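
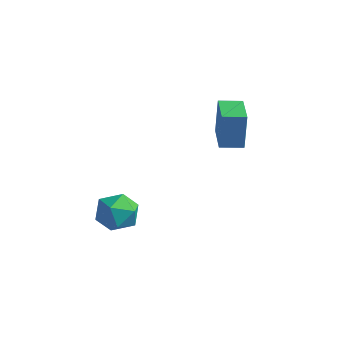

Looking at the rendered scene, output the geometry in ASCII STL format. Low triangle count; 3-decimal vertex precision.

solid 
facet normal 0.533 0.587 0.610
outer loop
vertex 0.866 -2.059 -0.504
vertex 0.439 -2.689 0.476
vertex 1.483 -3.051 -0.088
endloop
endfacet
facet normal 0.854 0.521 -0.025
outer loop
vertex 0.866 -2.059 -0.504
vertex 1.483 -3.051 -0.088
vertex 1.341 -2.876 -1.308
endloop
endfacet
facet normal 0.400 0.750 -0.526
outer loop
vertex 0.866 -2.059 -0.504
vertex 1.341 -2.876 -1.308
vertex 0.209 -2.405 -1.498
endloop
endfacet
facet normal -0.200 0.959 -0.202
outer loop
vertex 0.866 -2.059 -0.504
vertex 0.209 -2.405 -1.498
vertex -0.348 -2.289 -0.395
endloop
endfacet
facet normal -0.118 0.858 0.500
outer loop
vertex 0.866 -2.059 -0.504
vertex -0.348 -2.289 -0.395
vertex 0.439 -2.689 0.476
endloop
endfacet
facet normal 0.975 -0.173 -0.138
outer loop
vertex 1.341 -2.876 -1.308
vertex 1.483 -3.051 -0.088
vertex 1.208 -4.011 -0.825
endloop
endfacet
facet normal 0.457 -0.065 0.887
outer loop
vertex 1.483 -3.051 -0.088
vertex 0.439 -2.689 0.476
vertex 0.651 -3.895 0.278
endloop
endfacet
facet normal -0.597 0.372 0.711
outer loop
vertex 0.439 -2.689 0.476
vertex -0.348 -2.289 -0.395
vertex -0.481 -3.424 0.088
endloop
endfacet
facet normal -0.730 0.535 -0.425
outer loop
vertex -0.348 -2.289 -0.395
vertex 0.209 -2.405 -1.498
vertex -0.623 -3.249 -1.132
endloop
endfacet
facet normal 0.242 0.198 -0.950
outer loop
vertex 0.209 -2.405 -1.498
vertex 1.341 -2.876 -1.308
vertex 0.421 -3.611 -1.696
endloop
endfacet
facet normal 0.200 -0.959 0.202
outer loop
vertex -0.006 -4.241 -0.716
vertex 1.208 -4.011 -0.825
vertex 0.651 -3.895 0.278
endloop
endfacet
facet normal -0.400 -0.750 0.526
outer loop
vertex -0.006 -4.241 -0.716
vertex 0.651 -3.895 0.278
vertex -0.481 -3.424 0.088
endloop
endfacet
facet normal -0.854 -0.521 0.025
outer loop
vertex -0.006 -4.241 -0.716
vertex -0.481 -3.424 0.088
vertex -0.623 -3.249 -1.132
endloop
endfacet
facet normal -0.533 -0.587 -0.610
outer loop
vertex -0.006 -4.241 -0.716
vertex -0.623 -3.249 -1.132
vertex 0.421 -3.611 -1.696
endloop
endfacet
facet normal 0.118 -0.858 -0.500
outer loop
vertex -0.006 -4.241 -0.716
vertex 0.421 -3.611 -1.696
vertex 1.208 -4.011 -0.825
endloop
endfacet
facet normal 0.730 -0.535 0.425
outer loop
vertex 0.651 -3.895 0.278
vertex 1.208 -4.011 -0.825
vertex 1.483 -3.051 -0.088
endloop
endfacet
facet normal -0.242 -0.198 0.950
outer loop
vertex -0.481 -3.424 0.088
vertex 0.651 -3.895 0.278
vertex 0.439 -2.689 0.476
endloop
endfacet
facet normal -0.975 0.173 0.138
outer loop
vertex -0.623 -3.249 -1.132
vertex -0.481 -3.424 0.088
vertex -0.348 -2.289 -0.395
endloop
endfacet
facet normal -0.457 0.065 -0.887
outer loop
vertex 0.421 -3.611 -1.696
vertex -0.623 -3.249 -1.132
vertex 0.209 -2.405 -1.498
endloop
endfacet
facet normal 0.597 -0.372 -0.711
outer loop
vertex 1.208 -4.011 -0.825
vertex 0.421 -3.611 -1.696
vertex 1.341 -2.876 -1.308
endloop
endfacet
facet normal -0.732 -0.678 0.061
outer loop
vertex 3.054 1.674 4.884
vertex 1.713 3.108 4.731
vertex 3.072 1.464 2.765
endloop
endfacet
facet normal 0.681 -0.728 0.078
outer loop
vertex 3.987 2.312 2.689
vertex 3.054 1.674 4.884
vertex 3.072 1.464 2.765
endloop
endfacet
facet normal -0.733 -0.678 0.061
outer loop
vertex 3.072 1.464 2.765
vertex 1.713 3.108 4.731
vertex 1.731 2.899 2.612
endloop
endfacet
facet normal 0.008 -0.098 -0.995
outer loop
vertex 1.731 2.899 2.612
vertex 3.987 2.312 2.689
vertex 3.072 1.464 2.765
endloop
endfacet
facet normal -0.008 0.098 0.995
outer loop
vertex 3.054 1.674 4.884
vertex 2.628 3.956 4.655
vertex 1.713 3.108 4.731
endloop
endfacet
facet normal 0.681 -0.728 0.078
outer loop
vertex 3.969 2.521 4.808
vertex 3.054 1.674 4.884
vertex 3.987 2.312 2.689
endloop
endfacet
facet normal -0.008 0.098 0.995
outer loop
vertex 3.969 2.521 4.808
vertex 2.628 3.956 4.655
vertex 3.054 1.674 4.884
endloop
endfacet
facet normal -0.681 0.728 -0.078
outer loop
vertex 1.713 3.108 4.731
vertex 2.628 3.956 4.655
vertex 1.731 2.899 2.612
endloop
endfacet
facet normal 0.008 -0.098 -0.995
outer loop
vertex 2.646 3.746 2.536
vertex 3.987 2.312 2.689
vertex 1.731 2.899 2.612
endloop
endfacet
facet normal -0.681 0.728 -0.078
outer loop
vertex 1.731 2.899 2.612
vertex 2.628 3.956 4.655
vertex 2.646 3.746 2.536
endloop
endfacet
facet normal 0.732 0.678 -0.061
outer loop
vertex 2.646 3.746 2.536
vertex 3.969 2.521 4.808
vertex 3.987 2.312 2.689
endloop
endfacet
facet normal 0.733 0.678 -0.061
outer loop
vertex 2.628 3.956 4.655
vertex 3.969 2.521 4.808
vertex 2.646 3.746 2.536
endloop
endfacet

endsolid


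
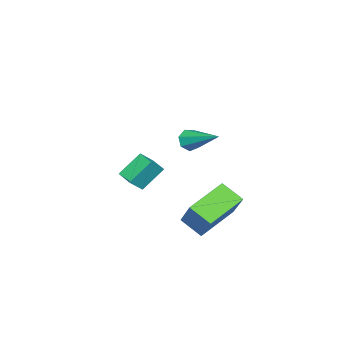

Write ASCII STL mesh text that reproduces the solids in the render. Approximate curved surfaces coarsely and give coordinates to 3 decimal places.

solid 
facet normal -0.435 -0.506 -0.745
outer loop
vertex -0.137 -0.796 -3.814
vertex -1.919 -0.351 -3.075
vertex -0.163 0.194 -4.472
endloop
endfacet
facet normal 0.900 -0.224 -0.373
outer loop
vertex 0.659 1.151 -3.065
vertex -0.137 -0.796 -3.814
vertex -0.163 0.194 -4.472
endloop
endfacet
facet normal -0.435 -0.507 -0.744
outer loop
vertex -0.163 0.194 -4.472
vertex -1.919 -0.351 -3.075
vertex -1.945 0.639 -3.734
endloop
endfacet
facet normal -0.021 0.832 -0.554
outer loop
vertex -1.945 0.639 -3.734
vertex 0.659 1.151 -3.065
vertex -0.163 0.194 -4.472
endloop
endfacet
facet normal 0.022 -0.833 0.554
outer loop
vertex -0.137 -0.796 -3.814
vertex -1.097 0.606 -1.668
vertex -1.919 -0.351 -3.075
endloop
endfacet
facet normal 0.900 -0.225 -0.373
outer loop
vertex 0.685 0.161 -2.406
vertex -0.137 -0.796 -3.814
vertex 0.659 1.151 -3.065
endloop
endfacet
facet normal 0.021 -0.833 0.553
outer loop
vertex 0.685 0.161 -2.406
vertex -1.097 0.606 -1.668
vertex -0.137 -0.796 -3.814
endloop
endfacet
facet normal -0.900 0.225 0.373
outer loop
vertex -1.919 -0.351 -3.075
vertex -1.097 0.606 -1.668
vertex -1.945 0.639 -3.734
endloop
endfacet
facet normal -0.022 0.833 -0.553
outer loop
vertex -1.123 1.596 -2.326
vertex 0.659 1.151 -3.065
vertex -1.945 0.639 -3.734
endloop
endfacet
facet normal -0.900 0.224 0.373
outer loop
vertex -1.945 0.639 -3.734
vertex -1.097 0.606 -1.668
vertex -1.123 1.596 -2.326
endloop
endfacet
facet normal 0.435 0.507 0.744
outer loop
vertex -1.123 1.596 -2.326
vertex 0.685 0.161 -2.406
vertex 0.659 1.151 -3.065
endloop
endfacet
facet normal 0.435 0.506 0.745
outer loop
vertex -1.097 0.606 -1.668
vertex 0.685 0.161 -2.406
vertex -1.123 1.596 -2.326
endloop
endfacet
facet normal -0.682 0.256 -0.686
outer loop
vertex -2.6 -3.8 -2.198
vertex -2.176 -2.957 -2.305
vertex -1.77 -4.347 -3.227
endloop
endfacet
facet normal -0.447 -0.888 0.111
outer loop
vertex -1.144 -4.583 -2.595
vertex -2.6 -3.8 -2.198
vertex -1.77 -4.347 -3.227
endloop
endfacet
facet normal -0.681 0.256 -0.686
outer loop
vertex -1.77 -4.347 -3.227
vertex -2.176 -2.957 -2.305
vertex -1.346 -3.504 -3.333
endloop
endfacet
facet normal 0.581 -0.383 -0.718
outer loop
vertex -1.346 -3.504 -3.333
vertex -1.144 -4.583 -2.595
vertex -1.77 -4.347 -3.227
endloop
endfacet
facet normal -0.581 0.383 0.718
outer loop
vertex -2.6 -3.8 -2.198
vertex -1.55 -3.193 -1.673
vertex -2.176 -2.957 -2.305
endloop
endfacet
facet normal -0.447 -0.888 0.111
outer loop
vertex -1.974 -4.036 -1.567
vertex -2.6 -3.8 -2.198
vertex -1.144 -4.583 -2.595
endloop
endfacet
facet normal -0.580 0.382 0.719
outer loop
vertex -1.974 -4.036 -1.567
vertex -1.55 -3.193 -1.673
vertex -2.6 -3.8 -2.198
endloop
endfacet
facet normal 0.447 0.888 -0.111
outer loop
vertex -2.176 -2.957 -2.305
vertex -1.55 -3.193 -1.673
vertex -1.346 -3.504 -3.333
endloop
endfacet
facet normal 0.580 -0.383 -0.719
outer loop
vertex -0.72 -3.74 -2.702
vertex -1.144 -4.583 -2.595
vertex -1.346 -3.504 -3.333
endloop
endfacet
facet normal 0.447 0.888 -0.111
outer loop
vertex -1.346 -3.504 -3.333
vertex -1.55 -3.193 -1.673
vertex -0.72 -3.74 -2.702
endloop
endfacet
facet normal 0.681 -0.256 0.686
outer loop
vertex -0.72 -3.74 -2.702
vertex -1.974 -4.036 -1.567
vertex -1.144 -4.583 -2.595
endloop
endfacet
facet normal 0.681 -0.256 0.686
outer loop
vertex -1.55 -3.193 -1.673
vertex -1.974 -4.036 -1.567
vertex -0.72 -3.74 -2.702
endloop
endfacet
facet normal -0.261 -0.861 -0.437
outer loop
vertex 1.167 0.474 1.115
vertex 0.918 0.309 1.589
vertex 0.698 0.594 1.159
endloop
endfacet
facet normal 0.095 0.648 -0.756
outer loop
vertex 1.167 0.474 1.115
vertex 0.698 0.594 1.159
vertex 1.422 1.971 2.431
endloop
endfacet
facet normal -0.263 -0.861 -0.436
outer loop
vertex 0.698 0.594 1.159
vertex 0.918 0.309 1.589
vertex 0.395 0.5 1.527
endloop
endfacet
facet normal -0.646 0.673 -0.360
outer loop
vertex 0.698 0.594 1.159
vertex 0.395 0.5 1.527
vertex 1.422 1.971 2.431
endloop
endfacet
facet normal -0.262 -0.860 -0.437
outer loop
vertex 0.395 0.5 1.527
vertex 0.918 0.309 1.589
vertex 0.485 0.262 1.941
endloop
endfacet
facet normal -0.850 0.355 0.389
outer loop
vertex 0.395 0.5 1.527
vertex 0.485 0.262 1.941
vertex 1.422 1.971 2.431
endloop
endfacet
facet normal -0.262 -0.861 -0.437
outer loop
vertex 0.485 0.262 1.941
vertex 0.918 0.309 1.589
vertex 0.901 0.06 2.09
endloop
endfacet
facet normal -0.365 -0.066 0.929
outer loop
vertex 0.485 0.262 1.941
vertex 0.901 0.06 2.09
vertex 1.422 1.971 2.431
endloop
endfacet
facet normal -0.261 -0.861 -0.437
outer loop
vertex 0.901 0.06 2.09
vertex 0.918 0.309 1.589
vertex 1.329 0.046 1.862
endloop
endfacet
facet normal 0.445 -0.274 0.853
outer loop
vertex 0.901 0.06 2.09
vertex 1.329 0.046 1.862
vertex 1.422 1.971 2.431
endloop
endfacet
facet normal -0.261 -0.861 -0.437
outer loop
vertex 1.329 0.046 1.862
vertex 0.918 0.309 1.589
vertex 1.448 0.23 1.428
endloop
endfacet
facet normal 0.969 -0.111 0.219
outer loop
vertex 1.329 0.046 1.862
vertex 1.448 0.23 1.428
vertex 1.422 1.971 2.431
endloop
endfacet
facet normal -0.261 -0.861 -0.437
outer loop
vertex 1.448 0.23 1.428
vertex 0.918 0.309 1.589
vertex 1.167 0.474 1.115
endloop
endfacet
facet normal 0.814 0.299 -0.498
outer loop
vertex 1.448 0.23 1.428
vertex 1.167 0.474 1.115
vertex 1.422 1.971 2.431
endloop
endfacet

endsolid


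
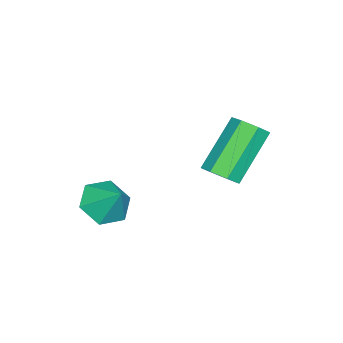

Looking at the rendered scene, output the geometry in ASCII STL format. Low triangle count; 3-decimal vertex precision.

solid 
facet normal 0.660 -0.227 -0.716
outer loop
vertex -0.6 0.596 0.431
vertex -1.057 0.765 -0.044
vertex -0.594 1.16 0.258
endloop
endfacet
facet normal 0.751 0.186 0.633
outer loop
vertex -0.6 0.596 0.431
vertex -0.594 1.16 0.258
vertex -2.026 1.086 1.978
endloop
endfacet
facet normal 0.752 0.184 0.634
outer loop
vertex -2.026 1.086 1.978
vertex -0.594 1.16 0.258
vertex -2.019 1.65 1.806
endloop
endfacet
facet normal -0.659 0.227 0.717
outer loop
vertex -2.026 1.086 1.978
vertex -2.019 1.65 1.806
vertex -2.483 1.255 1.504
endloop
endfacet
facet normal 0.660 -0.227 -0.716
outer loop
vertex -0.594 1.16 0.258
vertex -1.057 0.765 -0.044
vertex -0.936 1.427 -0.142
endloop
endfacet
facet normal 0.478 0.862 0.167
outer loop
vertex -0.594 1.16 0.258
vertex -0.936 1.427 -0.142
vertex -2.019 1.65 1.806
endloop
endfacet
facet normal 0.478 0.862 0.167
outer loop
vertex -2.019 1.65 1.806
vertex -0.936 1.427 -0.142
vertex -2.361 1.917 1.406
endloop
endfacet
facet normal -0.660 0.228 0.716
outer loop
vertex -2.019 1.65 1.806
vertex -2.361 1.917 1.406
vertex -2.483 1.255 1.504
endloop
endfacet
facet normal 0.660 -0.227 -0.717
outer loop
vertex -0.936 1.427 -0.142
vertex -1.057 0.765 -0.044
vertex -1.37 1.195 -0.468
endloop
endfacet
facet normal -0.156 0.891 -0.426
outer loop
vertex -0.936 1.427 -0.142
vertex -1.37 1.195 -0.468
vertex -2.361 1.917 1.406
endloop
endfacet
facet normal -0.156 0.891 -0.426
outer loop
vertex -2.361 1.917 1.406
vertex -1.37 1.195 -0.468
vertex -2.795 1.685 1.08
endloop
endfacet
facet normal -0.660 0.228 0.716
outer loop
vertex -2.361 1.917 1.406
vertex -2.795 1.685 1.08
vertex -2.483 1.255 1.504
endloop
endfacet
facet normal 0.659 -0.227 -0.717
outer loop
vertex -1.37 1.195 -0.468
vertex -1.057 0.765 -0.044
vertex -1.568 0.639 -0.474
endloop
endfacet
facet normal -0.673 0.247 -0.697
outer loop
vertex -1.37 1.195 -0.468
vertex -1.568 0.639 -0.474
vertex -2.795 1.685 1.08
endloop
endfacet
facet normal -0.672 0.248 -0.698
outer loop
vertex -2.795 1.685 1.08
vertex -1.568 0.639 -0.474
vertex -2.993 1.129 1.073
endloop
endfacet
facet normal -0.661 0.226 0.716
outer loop
vertex -2.795 1.685 1.08
vertex -2.993 1.129 1.073
vertex -2.483 1.255 1.504
endloop
endfacet
facet normal 0.659 -0.227 -0.717
outer loop
vertex -1.568 0.639 -0.474
vertex -1.057 0.765 -0.044
vertex -1.382 0.178 -0.157
endloop
endfacet
facet normal -0.682 -0.581 -0.444
outer loop
vertex -1.568 0.639 -0.474
vertex -1.382 0.178 -0.157
vertex -2.993 1.129 1.073
endloop
endfacet
facet normal -0.682 -0.581 -0.444
outer loop
vertex -2.993 1.129 1.073
vertex -1.382 0.178 -0.157
vertex -2.807 0.668 1.391
endloop
endfacet
facet normal -0.661 0.227 0.715
outer loop
vertex -2.993 1.129 1.073
vertex -2.807 0.668 1.391
vertex -2.483 1.255 1.504
endloop
endfacet
facet normal 0.660 -0.227 -0.716
outer loop
vertex -1.382 0.178 -0.157
vertex -1.057 0.765 -0.044
vertex -0.951 0.159 0.246
endloop
endfacet
facet normal -0.178 -0.973 0.144
outer loop
vertex -1.382 0.178 -0.157
vertex -0.951 0.159 0.246
vertex -2.807 0.668 1.391
endloop
endfacet
facet normal -0.178 -0.973 0.145
outer loop
vertex -2.807 0.668 1.391
vertex -0.951 0.159 0.246
vertex -2.376 0.649 1.793
endloop
endfacet
facet normal -0.659 0.226 0.717
outer loop
vertex -2.807 0.668 1.391
vertex -2.376 0.649 1.793
vertex -2.483 1.255 1.504
endloop
endfacet
facet normal 0.660 -0.227 -0.716
outer loop
vertex -0.951 0.159 0.246
vertex -1.057 0.765 -0.044
vertex -0.6 0.596 0.431
endloop
endfacet
facet normal 0.459 -0.633 0.623
outer loop
vertex -0.951 0.159 0.246
vertex -0.6 0.596 0.431
vertex -2.376 0.649 1.793
endloop
endfacet
facet normal 0.460 -0.632 0.624
outer loop
vertex -2.376 0.649 1.793
vertex -0.6 0.596 0.431
vertex -2.026 1.086 1.978
endloop
endfacet
facet normal -0.660 0.225 0.717
outer loop
vertex -2.376 0.649 1.793
vertex -2.026 1.086 1.978
vertex -2.483 1.255 1.504
endloop
endfacet
facet normal -0.335 -0.593 -0.732
outer loop
vertex 0.917 -2.478 -1.834
vertex 0.142 -2.608 -1.374
vertex 0.211 -1.919 -1.964
endloop
endfacet
facet normal 0.631 0.757 -0.170
outer loop
vertex 0.917 -2.478 -1.834
vertex 0.211 -1.919 -1.964
vertex 0.558 -1.872 -0.466
endloop
endfacet
facet normal -0.335 -0.593 -0.732
outer loop
vertex 0.211 -1.919 -1.964
vertex 0.142 -2.608 -1.374
vertex -0.564 -2.049 -1.504
endloop
endfacet
facet normal -0.162 0.987 0.006
outer loop
vertex 0.211 -1.919 -1.964
vertex -0.564 -2.049 -1.504
vertex 0.558 -1.872 -0.466
endloop
endfacet
facet normal -0.336 -0.594 -0.731
outer loop
vertex -0.564 -2.049 -1.504
vertex 0.142 -2.608 -1.374
vertex -0.632 -2.738 -0.913
endloop
endfacet
facet normal -0.613 0.548 0.569
outer loop
vertex -0.564 -2.049 -1.504
vertex -0.632 -2.738 -0.913
vertex 0.558 -1.872 -0.466
endloop
endfacet
facet normal -0.336 -0.594 -0.731
outer loop
vertex -0.632 -2.738 -0.913
vertex 0.142 -2.608 -1.374
vertex 0.074 -3.297 -0.783
endloop
endfacet
facet normal -0.271 -0.120 0.955
outer loop
vertex -0.632 -2.738 -0.913
vertex 0.074 -3.297 -0.783
vertex 0.558 -1.872 -0.466
endloop
endfacet
facet normal -0.335 -0.594 -0.731
outer loop
vertex 0.074 -3.297 -0.783
vertex 0.142 -2.608 -1.374
vertex 0.848 -3.167 -1.243
endloop
endfacet
facet normal 0.521 -0.350 0.778
outer loop
vertex 0.074 -3.297 -0.783
vertex 0.848 -3.167 -1.243
vertex 0.558 -1.872 -0.466
endloop
endfacet
facet normal -0.335 -0.594 -0.732
outer loop
vertex 0.848 -3.167 -1.243
vertex 0.142 -2.608 -1.374
vertex 0.917 -2.478 -1.834
endloop
endfacet
facet normal 0.972 0.088 0.216
outer loop
vertex 0.848 -3.167 -1.243
vertex 0.917 -2.478 -1.834
vertex 0.558 -1.872 -0.466
endloop
endfacet

endsolid


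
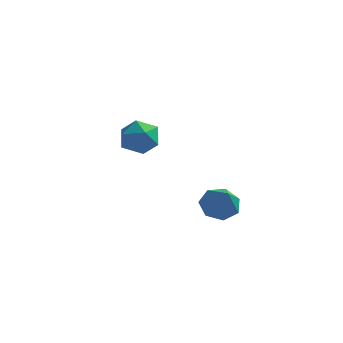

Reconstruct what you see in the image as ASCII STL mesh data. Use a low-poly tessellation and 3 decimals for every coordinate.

solid 
facet normal -0.736 0.677 0.008
outer loop
vertex -3.997 4.54 -0.456
vertex -4.48 4.004 0.553
vertex -3.643 4.912 0.674
endloop
endfacet
facet normal -0.139 0.953 -0.270
outer loop
vertex -3.997 4.54 -0.456
vertex -3.643 4.912 0.674
vertex -2.801 4.779 -0.227
endloop
endfacet
facet normal 0.048 0.554 -0.831
outer loop
vertex -3.997 4.54 -0.456
vertex -2.801 4.779 -0.227
vertex -3.117 3.789 -0.905
endloop
endfacet
facet normal -0.433 0.031 -0.901
outer loop
vertex -3.997 4.54 -0.456
vertex -3.117 3.789 -0.905
vertex -4.155 3.31 -0.423
endloop
endfacet
facet normal -0.918 0.108 -0.382
outer loop
vertex -3.997 4.54 -0.456
vertex -4.155 3.31 -0.423
vertex -4.48 4.004 0.553
endloop
endfacet
facet normal 0.378 0.899 0.220
outer loop
vertex -2.801 4.779 -0.227
vertex -3.643 4.912 0.674
vertex -2.545 4.39 0.923
endloop
endfacet
facet normal -0.589 0.453 0.669
outer loop
vertex -3.643 4.912 0.674
vertex -4.48 4.004 0.553
vertex -3.583 3.911 1.405
endloop
endfacet
facet normal -0.883 -0.468 0.038
outer loop
vertex -4.48 4.004 0.553
vertex -4.155 3.31 -0.423
vertex -3.899 2.921 0.727
endloop
endfacet
facet normal -0.099 -0.591 -0.801
outer loop
vertex -4.155 3.31 -0.423
vertex -3.117 3.789 -0.905
vertex -3.057 2.788 -0.174
endloop
endfacet
facet normal 0.680 0.254 -0.688
outer loop
vertex -3.117 3.789 -0.905
vertex -2.801 4.779 -0.227
vertex -2.22 3.696 -0.053
endloop
endfacet
facet normal 0.433 -0.031 0.901
outer loop
vertex -2.703 3.16 0.956
vertex -2.545 4.39 0.923
vertex -3.583 3.911 1.405
endloop
endfacet
facet normal -0.048 -0.554 0.831
outer loop
vertex -2.703 3.16 0.956
vertex -3.583 3.911 1.405
vertex -3.899 2.921 0.727
endloop
endfacet
facet normal 0.139 -0.953 0.270
outer loop
vertex -2.703 3.16 0.956
vertex -3.899 2.921 0.727
vertex -3.057 2.788 -0.174
endloop
endfacet
facet normal 0.736 -0.677 -0.008
outer loop
vertex -2.703 3.16 0.956
vertex -3.057 2.788 -0.174
vertex -2.22 3.696 -0.053
endloop
endfacet
facet normal 0.918 -0.108 0.382
outer loop
vertex -2.703 3.16 0.956
vertex -2.22 3.696 -0.053
vertex -2.545 4.39 0.923
endloop
endfacet
facet normal 0.099 0.591 0.801
outer loop
vertex -3.583 3.911 1.405
vertex -2.545 4.39 0.923
vertex -3.643 4.912 0.674
endloop
endfacet
facet normal -0.680 -0.254 0.688
outer loop
vertex -3.899 2.921 0.727
vertex -3.583 3.911 1.405
vertex -4.48 4.004 0.553
endloop
endfacet
facet normal -0.378 -0.899 -0.220
outer loop
vertex -3.057 2.788 -0.174
vertex -3.899 2.921 0.727
vertex -4.155 3.31 -0.423
endloop
endfacet
facet normal 0.589 -0.453 -0.669
outer loop
vertex -2.22 3.696 -0.053
vertex -3.057 2.788 -0.174
vertex -3.117 3.789 -0.905
endloop
endfacet
facet normal 0.883 0.468 -0.038
outer loop
vertex -2.545 4.39 0.923
vertex -2.22 3.696 -0.053
vertex -2.801 4.779 -0.227
endloop
endfacet
facet normal -0.441 0.573 -0.691
outer loop
vertex 3.993 -0.484 -1.914
vertex 3.059 -0.621 -1.432
vertex 3.784 0.135 -1.267
endloop
endfacet
facet normal 0.973 0.187 0.136
outer loop
vertex 3.993 -0.484 -1.914
vertex 3.784 0.135 -1.267
vertex 3.981 -1.819 0.012
endloop
endfacet
facet normal -0.441 0.574 -0.690
outer loop
vertex 3.784 0.135 -1.267
vertex 3.059 -0.621 -1.432
vertex 3.03 0.185 -0.744
endloop
endfacet
facet normal 0.514 0.505 0.693
outer loop
vertex 3.784 0.135 -1.267
vertex 3.03 0.185 -0.744
vertex 3.981 -1.819 0.012
endloop
endfacet
facet normal -0.441 0.574 -0.691
outer loop
vertex 3.03 0.185 -0.744
vertex 3.059 -0.621 -1.432
vertex 2.297 -0.371 -0.738
endloop
endfacet
facet normal -0.193 0.265 0.945
outer loop
vertex 3.03 0.185 -0.744
vertex 2.297 -0.371 -0.738
vertex 3.981 -1.819 0.012
endloop
endfacet
facet normal -0.441 0.573 -0.691
outer loop
vertex 2.297 -0.371 -0.738
vertex 3.059 -0.621 -1.432
vertex 2.139 -1.116 -1.255
endloop
endfacet
facet normal -0.618 -0.356 0.701
outer loop
vertex 2.297 -0.371 -0.738
vertex 2.139 -1.116 -1.255
vertex 3.981 -1.819 0.012
endloop
endfacet
facet normal -0.441 0.574 -0.690
outer loop
vertex 2.139 -1.116 -1.255
vertex 3.059 -0.621 -1.432
vertex 2.673 -1.487 -1.905
endloop
endfacet
facet normal -0.439 -0.887 0.146
outer loop
vertex 2.139 -1.116 -1.255
vertex 2.673 -1.487 -1.905
vertex 3.981 -1.819 0.012
endloop
endfacet
facet normal -0.440 0.574 -0.691
outer loop
vertex 2.673 -1.487 -1.905
vertex 3.059 -0.621 -1.432
vertex 3.499 -1.206 -2.198
endloop
endfacet
facet normal 0.209 -0.930 -0.303
outer loop
vertex 2.673 -1.487 -1.905
vertex 3.499 -1.206 -2.198
vertex 3.981 -1.819 0.012
endloop
endfacet
facet normal -0.441 0.573 -0.691
outer loop
vertex 3.499 -1.206 -2.198
vertex 3.059 -0.621 -1.432
vertex 3.993 -0.484 -1.914
endloop
endfacet
facet normal 0.837 -0.452 -0.308
outer loop
vertex 3.499 -1.206 -2.198
vertex 3.993 -0.484 -1.914
vertex 3.981 -1.819 0.012
endloop
endfacet

endsolid


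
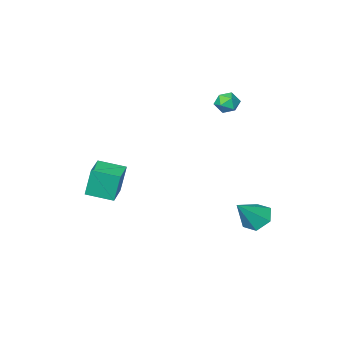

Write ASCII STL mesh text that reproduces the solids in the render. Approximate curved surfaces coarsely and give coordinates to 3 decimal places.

solid 
facet normal 0.396 0.877 0.271
outer loop
vertex -3.731 -0.376 3.454
vertex -3.733 -0.617 4.237
vertex -3.08 -0.766 3.764
endloop
endfacet
facet normal 0.602 0.698 -0.387
outer loop
vertex -3.731 -0.376 3.454
vertex -3.08 -0.766 3.764
vertex -3.349 -0.951 3.012
endloop
endfacet
facet normal 0.018 0.617 -0.787
outer loop
vertex -3.731 -0.376 3.454
vertex -3.349 -0.951 3.012
vertex -4.168 -0.917 3.02
endloop
endfacet
facet normal -0.551 0.746 -0.375
outer loop
vertex -3.731 -0.376 3.454
vertex -4.168 -0.917 3.02
vertex -4.405 -0.711 3.778
endloop
endfacet
facet normal -0.317 0.907 0.278
outer loop
vertex -3.731 -0.376 3.454
vertex -4.405 -0.711 3.778
vertex -3.733 -0.617 4.237
endloop
endfacet
facet normal 0.934 0.067 -0.351
outer loop
vertex -3.349 -0.951 3.012
vertex -3.08 -0.766 3.764
vertex -3.115 -1.549 3.522
endloop
endfacet
facet normal 0.600 0.357 0.716
outer loop
vertex -3.08 -0.766 3.764
vertex -3.733 -0.617 4.237
vertex -3.352 -1.343 4.28
endloop
endfacet
facet normal -0.554 0.404 0.728
outer loop
vertex -3.733 -0.617 4.237
vertex -4.405 -0.711 3.778
vertex -4.171 -1.309 4.288
endloop
endfacet
facet normal -0.933 0.144 -0.331
outer loop
vertex -4.405 -0.711 3.778
vertex -4.168 -0.917 3.02
vertex -4.44 -1.494 3.536
endloop
endfacet
facet normal -0.012 -0.066 -0.998
outer loop
vertex -4.168 -0.917 3.02
vertex -3.349 -0.951 3.012
vertex -3.787 -1.643 3.063
endloop
endfacet
facet normal 0.551 -0.746 0.375
outer loop
vertex -3.789 -1.884 3.846
vertex -3.115 -1.549 3.522
vertex -3.352 -1.343 4.28
endloop
endfacet
facet normal -0.018 -0.617 0.787
outer loop
vertex -3.789 -1.884 3.846
vertex -3.352 -1.343 4.28
vertex -4.171 -1.309 4.288
endloop
endfacet
facet normal -0.602 -0.698 0.387
outer loop
vertex -3.789 -1.884 3.846
vertex -4.171 -1.309 4.288
vertex -4.44 -1.494 3.536
endloop
endfacet
facet normal -0.396 -0.877 -0.271
outer loop
vertex -3.789 -1.884 3.846
vertex -4.44 -1.494 3.536
vertex -3.787 -1.643 3.063
endloop
endfacet
facet normal 0.317 -0.907 -0.278
outer loop
vertex -3.789 -1.884 3.846
vertex -3.787 -1.643 3.063
vertex -3.115 -1.549 3.522
endloop
endfacet
facet normal 0.933 -0.144 0.331
outer loop
vertex -3.352 -1.343 4.28
vertex -3.115 -1.549 3.522
vertex -3.08 -0.766 3.764
endloop
endfacet
facet normal 0.012 0.066 0.998
outer loop
vertex -4.171 -1.309 4.288
vertex -3.352 -1.343 4.28
vertex -3.733 -0.617 4.237
endloop
endfacet
facet normal -0.934 -0.067 0.351
outer loop
vertex -4.44 -1.494 3.536
vertex -4.171 -1.309 4.288
vertex -4.405 -0.711 3.778
endloop
endfacet
facet normal -0.600 -0.357 -0.716
outer loop
vertex -3.787 -1.643 3.063
vertex -4.44 -1.494 3.536
vertex -4.168 -0.917 3.02
endloop
endfacet
facet normal 0.554 -0.404 -0.728
outer loop
vertex -3.115 -1.549 3.522
vertex -3.787 -1.643 3.063
vertex -3.349 -0.951 3.012
endloop
endfacet
facet normal -0.721 0.667 -0.187
outer loop
vertex 1.741 -3.064 -0.968
vertex 2.815 -1.881 -0.893
vertex 2.077 -3.246 -2.911
endloop
endfacet
facet normal -0.671 -0.740 -0.047
outer loop
vertex 3.325 -4.399 -2.587
vertex 1.741 -3.064 -0.968
vertex 2.077 -3.246 -2.911
endloop
endfacet
facet normal -0.722 0.667 -0.187
outer loop
vertex 2.077 -3.246 -2.911
vertex 2.815 -1.881 -0.893
vertex 3.151 -2.062 -2.835
endloop
endfacet
facet normal 0.170 -0.091 -0.981
outer loop
vertex 3.151 -2.062 -2.835
vertex 3.325 -4.399 -2.587
vertex 2.077 -3.246 -2.911
endloop
endfacet
facet normal -0.170 0.092 0.981
outer loop
vertex 1.741 -3.064 -0.968
vertex 4.063 -3.034 -0.569
vertex 2.815 -1.881 -0.893
endloop
endfacet
facet normal -0.672 -0.739 -0.047
outer loop
vertex 2.989 -4.218 -0.645
vertex 1.741 -3.064 -0.968
vertex 3.325 -4.399 -2.587
endloop
endfacet
facet normal -0.170 0.091 0.981
outer loop
vertex 2.989 -4.218 -0.645
vertex 4.063 -3.034 -0.569
vertex 1.741 -3.064 -0.968
endloop
endfacet
facet normal 0.671 0.740 0.047
outer loop
vertex 2.815 -1.881 -0.893
vertex 4.063 -3.034 -0.569
vertex 3.151 -2.062 -2.835
endloop
endfacet
facet normal 0.169 -0.092 -0.981
outer loop
vertex 4.399 -3.216 -2.512
vertex 3.325 -4.399 -2.587
vertex 3.151 -2.062 -2.835
endloop
endfacet
facet normal 0.672 0.739 0.047
outer loop
vertex 3.151 -2.062 -2.835
vertex 4.063 -3.034 -0.569
vertex 4.399 -3.216 -2.512
endloop
endfacet
facet normal 0.721 -0.667 0.187
outer loop
vertex 4.399 -3.216 -2.512
vertex 2.989 -4.218 -0.645
vertex 3.325 -4.399 -2.587
endloop
endfacet
facet normal 0.722 -0.667 0.187
outer loop
vertex 4.063 -3.034 -0.569
vertex 2.989 -4.218 -0.645
vertex 4.399 -3.216 -2.512
endloop
endfacet
facet normal -0.687 -0.054 -0.725
outer loop
vertex -3.492 2.494 -5.031
vertex -4.012 1.751 -4.482
vertex -4.244 2.776 -4.339
endloop
endfacet
facet normal 0.416 0.906 0.083
outer loop
vertex -3.492 2.494 -5.031
vertex -4.244 2.776 -4.339
vertex -2.548 1.869 -2.938
endloop
endfacet
facet normal -0.687 -0.054 -0.725
outer loop
vertex -4.244 2.776 -4.339
vertex -4.012 1.751 -4.482
vertex -4.764 2.033 -3.79
endloop
endfacet
facet normal -0.221 0.675 0.704
outer loop
vertex -4.244 2.776 -4.339
vertex -4.764 2.033 -3.79
vertex -2.548 1.869 -2.938
endloop
endfacet
facet normal -0.687 -0.055 -0.724
outer loop
vertex -4.764 2.033 -3.79
vertex -4.012 1.751 -4.482
vertex -4.532 1.009 -3.932
endloop
endfacet
facet normal -0.364 -0.208 0.908
outer loop
vertex -4.764 2.033 -3.79
vertex -4.532 1.009 -3.932
vertex -2.548 1.869 -2.938
endloop
endfacet
facet normal -0.687 -0.056 -0.725
outer loop
vertex -4.532 1.009 -3.932
vertex -4.012 1.751 -4.482
vertex -3.779 0.727 -4.624
endloop
endfacet
facet normal 0.128 -0.862 0.490
outer loop
vertex -4.532 1.009 -3.932
vertex -3.779 0.727 -4.624
vertex -2.548 1.869 -2.938
endloop
endfacet
facet normal -0.687 -0.056 -0.725
outer loop
vertex -3.779 0.727 -4.624
vertex -4.012 1.751 -4.482
vertex -3.26 1.469 -5.173
endloop
endfacet
facet normal 0.764 -0.631 -0.131
outer loop
vertex -3.779 0.727 -4.624
vertex -3.26 1.469 -5.173
vertex -2.548 1.869 -2.938
endloop
endfacet
facet normal -0.687 -0.055 -0.725
outer loop
vertex -3.26 1.469 -5.173
vertex -4.012 1.751 -4.482
vertex -3.492 2.494 -5.031
endloop
endfacet
facet normal 0.908 0.252 -0.334
outer loop
vertex -3.26 1.469 -5.173
vertex -3.492 2.494 -5.031
vertex -2.548 1.869 -2.938
endloop
endfacet

endsolid


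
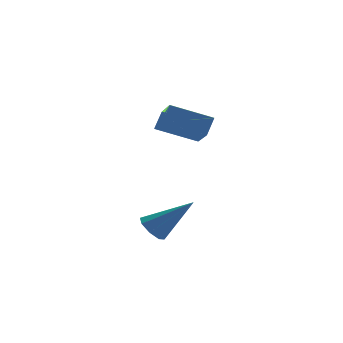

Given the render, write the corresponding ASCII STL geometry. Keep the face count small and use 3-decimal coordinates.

solid 
facet normal -0.729 0.151 -0.668
outer loop
vertex -0.597 -1.41 -1.121
vertex -1.009 -1.22 -0.628
vertex -0.575 -0.906 -1.031
endloop
endfacet
facet normal 0.868 0.050 -0.494
outer loop
vertex -0.597 -1.41 -1.121
vertex -0.575 -0.906 -1.031
vertex 0.449 -1.52 0.708
endloop
endfacet
facet normal -0.729 0.151 -0.668
outer loop
vertex -0.575 -0.906 -1.031
vertex -1.009 -1.22 -0.628
vertex -0.807 -0.585 -0.705
endloop
endfacet
facet normal 0.706 0.686 -0.173
outer loop
vertex -0.575 -0.906 -1.031
vertex -0.807 -0.585 -0.705
vertex 0.449 -1.52 0.708
endloop
endfacet
facet normal -0.728 0.151 -0.668
outer loop
vertex -0.807 -0.585 -0.705
vertex -1.009 -1.22 -0.628
vertex -1.158 -0.636 -0.334
endloop
endfacet
facet normal 0.256 0.895 0.365
outer loop
vertex -0.807 -0.585 -0.705
vertex -1.158 -0.636 -0.334
vertex 0.449 -1.52 0.708
endloop
endfacet
facet normal -0.729 0.150 -0.668
outer loop
vertex -1.158 -0.636 -0.334
vertex -1.009 -1.22 -0.628
vertex -1.421 -1.029 -0.135
endloop
endfacet
facet normal -0.217 0.553 0.804
outer loop
vertex -1.158 -0.636 -0.334
vertex -1.421 -1.029 -0.135
vertex 0.449 -1.52 0.708
endloop
endfacet
facet normal -0.729 0.151 -0.668
outer loop
vertex -1.421 -1.029 -0.135
vertex -1.009 -1.22 -0.628
vertex -1.443 -1.533 -0.225
endloop
endfacet
facet normal -0.437 -0.140 0.888
outer loop
vertex -1.421 -1.029 -0.135
vertex -1.443 -1.533 -0.225
vertex 0.449 -1.52 0.708
endloop
endfacet
facet normal -0.729 0.150 -0.668
outer loop
vertex -1.443 -1.533 -0.225
vertex -1.009 -1.22 -0.628
vertex -1.21 -1.854 -0.551
endloop
endfacet
facet normal -0.275 -0.776 0.568
outer loop
vertex -1.443 -1.533 -0.225
vertex -1.21 -1.854 -0.551
vertex 0.449 -1.52 0.708
endloop
endfacet
facet normal -0.729 0.150 -0.667
outer loop
vertex -1.21 -1.854 -0.551
vertex -1.009 -1.22 -0.628
vertex -0.86 -1.803 -0.922
endloop
endfacet
facet normal 0.175 -0.984 0.030
outer loop
vertex -1.21 -1.854 -0.551
vertex -0.86 -1.803 -0.922
vertex 0.449 -1.52 0.708
endloop
endfacet
facet normal -0.729 0.150 -0.667
outer loop
vertex -0.86 -1.803 -0.922
vertex -1.009 -1.22 -0.628
vertex -0.597 -1.41 -1.121
endloop
endfacet
facet normal 0.649 -0.641 -0.410
outer loop
vertex -0.86 -1.803 -0.922
vertex -0.597 -1.41 -1.121
vertex 0.449 -1.52 0.708
endloop
endfacet
facet normal -0.916 0.155 0.369
outer loop
vertex 0.006 2.651 3.357
vertex 0.379 3.098 4.095
vertex -0.076 3.967 2.601
endloop
endfacet
facet normal -0.397 -0.476 -0.785
outer loop
vertex 1.601 3.682 1.925
vertex 0.006 2.651 3.357
vertex -0.076 3.967 2.601
endloop
endfacet
facet normal -0.916 0.155 0.369
outer loop
vertex -0.076 3.967 2.601
vertex 0.379 3.098 4.095
vertex 0.297 4.414 3.339
endloop
endfacet
facet normal -0.053 0.866 -0.497
outer loop
vertex 0.297 4.414 3.339
vertex 1.601 3.682 1.925
vertex -0.076 3.967 2.601
endloop
endfacet
facet normal 0.053 -0.866 0.497
outer loop
vertex 0.006 2.651 3.357
vertex 2.056 2.813 3.419
vertex 0.379 3.098 4.095
endloop
endfacet
facet normal -0.397 -0.476 -0.785
outer loop
vertex 1.683 2.366 2.681
vertex 0.006 2.651 3.357
vertex 1.601 3.682 1.925
endloop
endfacet
facet normal 0.053 -0.866 0.497
outer loop
vertex 1.683 2.366 2.681
vertex 2.056 2.813 3.419
vertex 0.006 2.651 3.357
endloop
endfacet
facet normal 0.397 0.476 0.785
outer loop
vertex 0.379 3.098 4.095
vertex 2.056 2.813 3.419
vertex 0.297 4.414 3.339
endloop
endfacet
facet normal -0.053 0.866 -0.497
outer loop
vertex 1.974 4.129 2.663
vertex 1.601 3.682 1.925
vertex 0.297 4.414 3.339
endloop
endfacet
facet normal 0.397 0.476 0.785
outer loop
vertex 0.297 4.414 3.339
vertex 2.056 2.813 3.419
vertex 1.974 4.129 2.663
endloop
endfacet
facet normal 0.916 -0.155 -0.369
outer loop
vertex 1.974 4.129 2.663
vertex 1.683 2.366 2.681
vertex 1.601 3.682 1.925
endloop
endfacet
facet normal 0.916 -0.155 -0.369
outer loop
vertex 2.056 2.813 3.419
vertex 1.683 2.366 2.681
vertex 1.974 4.129 2.663
endloop
endfacet

endsolid


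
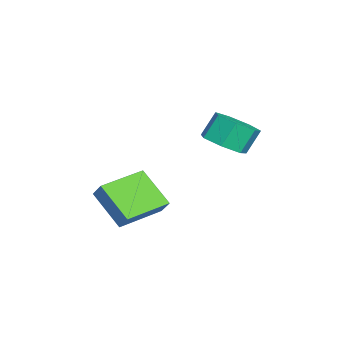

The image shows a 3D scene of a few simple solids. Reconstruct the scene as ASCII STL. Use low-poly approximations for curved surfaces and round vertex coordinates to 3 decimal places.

solid 
facet normal 0.340 -0.437 -0.832
outer loop
vertex -1.728 1.409 0.301
vertex -2.471 0.741 0.348
vertex -2.458 1.629 -0.113
endloop
endfacet
facet normal 0.420 0.863 -0.281
outer loop
vertex -1.728 1.409 0.301
vertex -2.458 1.629 -0.113
vertex -2.146 1.946 1.325
endloop
endfacet
facet normal 0.419 0.863 -0.281
outer loop
vertex -2.146 1.946 1.325
vertex -2.458 1.629 -0.113
vertex -2.877 2.166 0.912
endloop
endfacet
facet normal -0.339 0.437 0.833
outer loop
vertex -2.146 1.946 1.325
vertex -2.877 2.166 0.912
vertex -2.889 1.279 1.372
endloop
endfacet
facet normal 0.340 -0.437 -0.833
outer loop
vertex -2.458 1.629 -0.113
vertex -2.471 0.741 0.348
vertex -3.198 1.18 -0.179
endloop
endfacet
facet normal -0.398 0.736 -0.548
outer loop
vertex -2.458 1.629 -0.113
vertex -3.198 1.18 -0.179
vertex -2.877 2.166 0.912
endloop
endfacet
facet normal -0.397 0.736 -0.549
outer loop
vertex -2.877 2.166 0.912
vertex -3.198 1.18 -0.179
vertex -3.616 1.718 0.845
endloop
endfacet
facet normal -0.340 0.437 0.833
outer loop
vertex -2.877 2.166 0.912
vertex -3.616 1.718 0.845
vertex -2.889 1.279 1.372
endloop
endfacet
facet normal 0.340 -0.437 -0.833
outer loop
vertex -3.198 1.18 -0.179
vertex -2.471 0.741 0.348
vertex -3.391 0.401 0.151
endloop
endfacet
facet normal -0.914 0.056 -0.402
outer loop
vertex -3.198 1.18 -0.179
vertex -3.391 0.401 0.151
vertex -3.616 1.718 0.845
endloop
endfacet
facet normal -0.914 0.056 -0.402
outer loop
vertex -3.616 1.718 0.845
vertex -3.391 0.401 0.151
vertex -3.809 0.939 1.175
endloop
endfacet
facet normal -0.340 0.437 0.833
outer loop
vertex -3.616 1.718 0.845
vertex -3.809 0.939 1.175
vertex -2.889 1.279 1.372
endloop
endfacet
facet normal 0.340 -0.436 -0.833
outer loop
vertex -3.391 0.401 0.151
vertex -2.471 0.741 0.348
vertex -2.89 -0.122 0.629
endloop
endfacet
facet normal -0.743 -0.668 0.048
outer loop
vertex -3.391 0.401 0.151
vertex -2.89 -0.122 0.629
vertex -3.809 0.939 1.175
endloop
endfacet
facet normal -0.743 -0.668 0.048
outer loop
vertex -3.809 0.939 1.175
vertex -2.89 -0.122 0.629
vertex -3.308 0.416 1.654
endloop
endfacet
facet normal -0.340 0.437 0.833
outer loop
vertex -3.809 0.939 1.175
vertex -3.308 0.416 1.654
vertex -2.889 1.279 1.372
endloop
endfacet
facet normal 0.340 -0.436 -0.833
outer loop
vertex -2.89 -0.122 0.629
vertex -2.471 0.741 0.348
vertex -2.074 0.005 0.896
endloop
endfacet
facet normal -0.013 -0.887 0.461
outer loop
vertex -2.89 -0.122 0.629
vertex -2.074 0.005 0.896
vertex -3.308 0.416 1.654
endloop
endfacet
facet normal -0.013 -0.888 0.460
outer loop
vertex -3.308 0.416 1.654
vertex -2.074 0.005 0.896
vertex -2.492 0.542 1.92
endloop
endfacet
facet normal -0.339 0.437 0.833
outer loop
vertex -3.308 0.416 1.654
vertex -2.492 0.542 1.92
vertex -2.889 1.279 1.372
endloop
endfacet
facet normal 0.340 -0.437 -0.833
outer loop
vertex -2.074 0.005 0.896
vertex -2.471 0.741 0.348
vertex -1.557 0.686 0.75
endloop
endfacet
facet normal 0.727 -0.439 0.527
outer loop
vertex -2.074 0.005 0.896
vertex -1.557 0.686 0.75
vertex -2.492 0.542 1.92
endloop
endfacet
facet normal 0.728 -0.439 0.527
outer loop
vertex -2.492 0.542 1.92
vertex -1.557 0.686 0.75
vertex -1.975 1.224 1.774
endloop
endfacet
facet normal -0.340 0.436 0.833
outer loop
vertex -2.492 0.542 1.92
vertex -1.975 1.224 1.774
vertex -2.889 1.279 1.372
endloop
endfacet
facet normal 0.340 -0.437 -0.833
outer loop
vertex -1.557 0.686 0.75
vertex -2.471 0.741 0.348
vertex -1.728 1.409 0.301
endloop
endfacet
facet normal 0.920 0.340 0.197
outer loop
vertex -1.557 0.686 0.75
vertex -1.728 1.409 0.301
vertex -1.975 1.224 1.774
endloop
endfacet
facet normal 0.919 0.340 0.197
outer loop
vertex -1.975 1.224 1.774
vertex -1.728 1.409 0.301
vertex -2.146 1.946 1.325
endloop
endfacet
facet normal -0.340 0.437 0.833
outer loop
vertex -1.975 1.224 1.774
vertex -2.146 1.946 1.325
vertex -2.889 1.279 1.372
endloop
endfacet
facet normal -0.690 0.723 0.040
outer loop
vertex -3.341 -2.398 -1.683
vertex -2.257 -1.296 -2.872
vertex -3.739 -2.74 -2.364
endloop
endfacet
facet normal -0.556 -0.565 0.609
outer loop
vertex -2.283 -4.264 -2.448
vertex -3.341 -2.398 -1.683
vertex -3.739 -2.74 -2.364
endloop
endfacet
facet normal -0.690 0.723 0.040
outer loop
vertex -3.739 -2.74 -2.364
vertex -2.257 -1.296 -2.872
vertex -2.655 -1.638 -3.553
endloop
endfacet
facet normal -0.463 -0.399 -0.792
outer loop
vertex -2.655 -1.638 -3.553
vertex -2.283 -4.264 -2.448
vertex -3.739 -2.74 -2.364
endloop
endfacet
facet normal 0.463 0.399 0.792
outer loop
vertex -3.341 -2.398 -1.683
vertex -0.801 -2.82 -2.956
vertex -2.257 -1.296 -2.872
endloop
endfacet
facet normal -0.556 -0.565 0.609
outer loop
vertex -1.885 -3.922 -1.767
vertex -3.341 -2.398 -1.683
vertex -2.283 -4.264 -2.448
endloop
endfacet
facet normal 0.463 0.399 0.792
outer loop
vertex -1.885 -3.922 -1.767
vertex -0.801 -2.82 -2.956
vertex -3.341 -2.398 -1.683
endloop
endfacet
facet normal 0.556 0.565 -0.609
outer loop
vertex -2.257 -1.296 -2.872
vertex -0.801 -2.82 -2.956
vertex -2.655 -1.638 -3.553
endloop
endfacet
facet normal -0.463 -0.399 -0.792
outer loop
vertex -1.199 -3.162 -3.637
vertex -2.283 -4.264 -2.448
vertex -2.655 -1.638 -3.553
endloop
endfacet
facet normal 0.556 0.565 -0.609
outer loop
vertex -2.655 -1.638 -3.553
vertex -0.801 -2.82 -2.956
vertex -1.199 -3.162 -3.637
endloop
endfacet
facet normal 0.690 -0.723 -0.040
outer loop
vertex -1.199 -3.162 -3.637
vertex -1.885 -3.922 -1.767
vertex -2.283 -4.264 -2.448
endloop
endfacet
facet normal 0.690 -0.723 -0.040
outer loop
vertex -0.801 -2.82 -2.956
vertex -1.885 -3.922 -1.767
vertex -1.199 -3.162 -3.637
endloop
endfacet

endsolid


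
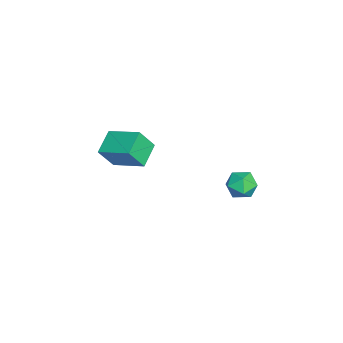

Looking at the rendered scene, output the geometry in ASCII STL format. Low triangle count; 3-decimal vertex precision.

solid 
facet normal -0.870 0.264 0.416
outer loop
vertex -4.585 -2.44 -3.349
vertex -3.868 -1.019 -2.752
vertex -4.914 -1.82 -4.431
endloop
endfacet
facet normal -0.422 -0.836 -0.351
outer loop
vertex -3.792 -2.161 -4.968
vertex -4.585 -2.44 -3.349
vertex -4.914 -1.82 -4.431
endloop
endfacet
facet normal -0.870 0.265 0.416
outer loop
vertex -4.914 -1.82 -4.431
vertex -3.868 -1.019 -2.752
vertex -4.197 -0.399 -3.835
endloop
endfacet
facet normal -0.255 0.481 -0.839
outer loop
vertex -4.197 -0.399 -3.835
vertex -3.792 -2.161 -4.968
vertex -4.914 -1.82 -4.431
endloop
endfacet
facet normal 0.255 -0.481 0.839
outer loop
vertex -4.585 -2.44 -3.349
vertex -2.746 -1.36 -3.289
vertex -3.868 -1.019 -2.752
endloop
endfacet
facet normal -0.422 -0.836 -0.351
outer loop
vertex -3.463 -2.781 -3.885
vertex -4.585 -2.44 -3.349
vertex -3.792 -2.161 -4.968
endloop
endfacet
facet normal 0.255 -0.481 0.839
outer loop
vertex -3.463 -2.781 -3.885
vertex -2.746 -1.36 -3.289
vertex -4.585 -2.44 -3.349
endloop
endfacet
facet normal 0.422 0.836 0.351
outer loop
vertex -3.868 -1.019 -2.752
vertex -2.746 -1.36 -3.289
vertex -4.197 -0.399 -3.835
endloop
endfacet
facet normal -0.255 0.481 -0.839
outer loop
vertex -3.075 -0.74 -4.371
vertex -3.792 -2.161 -4.968
vertex -4.197 -0.399 -3.835
endloop
endfacet
facet normal 0.422 0.836 0.351
outer loop
vertex -4.197 -0.399 -3.835
vertex -2.746 -1.36 -3.289
vertex -3.075 -0.74 -4.371
endloop
endfacet
facet normal 0.870 -0.264 -0.416
outer loop
vertex -3.075 -0.74 -4.371
vertex -3.463 -2.781 -3.885
vertex -3.792 -2.161 -4.968
endloop
endfacet
facet normal 0.870 -0.264 -0.416
outer loop
vertex -2.746 -1.36 -3.289
vertex -3.463 -2.781 -3.885
vertex -3.075 -0.74 -4.371
endloop
endfacet
facet normal -0.693 -0.697 0.184
outer loop
vertex -0.14 3.481 -2.23
vertex 0.354 2.946 -2.395
vertex 0.292 3.193 -1.693
endloop
endfacet
facet normal -0.803 -0.115 0.584
outer loop
vertex -0.14 3.481 -2.23
vertex 0.292 3.193 -1.693
vertex 0.168 3.929 -1.718
endloop
endfacet
facet normal -0.885 0.441 0.147
outer loop
vertex -0.14 3.481 -2.23
vertex 0.168 3.929 -1.718
vertex 0.153 4.137 -2.434
endloop
endfacet
facet normal -0.826 0.206 -0.525
outer loop
vertex -0.14 3.481 -2.23
vertex 0.153 4.137 -2.434
vertex 0.268 3.53 -2.853
endloop
endfacet
facet normal -0.707 -0.498 -0.502
outer loop
vertex -0.14 3.481 -2.23
vertex 0.268 3.53 -2.853
vertex 0.354 2.946 -2.395
endloop
endfacet
facet normal -0.217 -0.003 0.976
outer loop
vertex 0.168 3.929 -1.718
vertex 0.292 3.193 -1.693
vertex 0.852 3.67 -1.567
endloop
endfacet
facet normal -0.039 -0.944 0.329
outer loop
vertex 0.292 3.193 -1.693
vertex 0.354 2.946 -2.395
vertex 0.967 3.063 -1.986
endloop
endfacet
facet normal -0.063 -0.622 -0.781
outer loop
vertex 0.354 2.946 -2.395
vertex 0.268 3.53 -2.853
vertex 0.952 3.271 -2.702
endloop
endfacet
facet normal -0.256 0.516 -0.818
outer loop
vertex 0.268 3.53 -2.853
vertex 0.153 4.137 -2.434
vertex 0.828 4.007 -2.727
endloop
endfacet
facet normal -0.350 0.898 0.268
outer loop
vertex 0.153 4.137 -2.434
vertex 0.168 3.929 -1.718
vertex 0.766 4.254 -2.025
endloop
endfacet
facet normal 0.826 -0.206 0.525
outer loop
vertex 1.26 3.719 -2.19
vertex 0.852 3.67 -1.567
vertex 0.967 3.063 -1.986
endloop
endfacet
facet normal 0.885 -0.441 -0.147
outer loop
vertex 1.26 3.719 -2.19
vertex 0.967 3.063 -1.986
vertex 0.952 3.271 -2.702
endloop
endfacet
facet normal 0.803 0.115 -0.584
outer loop
vertex 1.26 3.719 -2.19
vertex 0.952 3.271 -2.702
vertex 0.828 4.007 -2.727
endloop
endfacet
facet normal 0.693 0.697 -0.184
outer loop
vertex 1.26 3.719 -2.19
vertex 0.828 4.007 -2.727
vertex 0.766 4.254 -2.025
endloop
endfacet
facet normal 0.707 0.498 0.502
outer loop
vertex 1.26 3.719 -2.19
vertex 0.766 4.254 -2.025
vertex 0.852 3.67 -1.567
endloop
endfacet
facet normal 0.256 -0.516 0.818
outer loop
vertex 0.967 3.063 -1.986
vertex 0.852 3.67 -1.567
vertex 0.292 3.193 -1.693
endloop
endfacet
facet normal 0.350 -0.898 -0.268
outer loop
vertex 0.952 3.271 -2.702
vertex 0.967 3.063 -1.986
vertex 0.354 2.946 -2.395
endloop
endfacet
facet normal 0.217 0.003 -0.976
outer loop
vertex 0.828 4.007 -2.727
vertex 0.952 3.271 -2.702
vertex 0.268 3.53 -2.853
endloop
endfacet
facet normal 0.039 0.944 -0.329
outer loop
vertex 0.766 4.254 -2.025
vertex 0.828 4.007 -2.727
vertex 0.153 4.137 -2.434
endloop
endfacet
facet normal 0.063 0.622 0.781
outer loop
vertex 0.852 3.67 -1.567
vertex 0.766 4.254 -2.025
vertex 0.168 3.929 -1.718
endloop
endfacet

endsolid


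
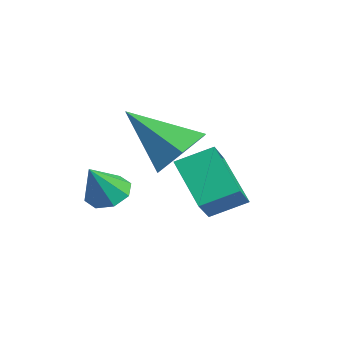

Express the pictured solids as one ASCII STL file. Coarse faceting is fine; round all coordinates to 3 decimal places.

solid 
facet normal -0.757 -0.164 0.632
outer loop
vertex -0.21 2.457 0.517
vertex -1.013 2.999 -0.305
vertex -0.416 1.336 -0.02
endloop
endfacet
facet normal 0.632 -0.426 0.647
outer loop
vertex 0.993 1.641 -1.195
vertex -0.21 2.457 0.517
vertex -0.416 1.336 -0.02
endloop
endfacet
facet normal -0.757 -0.164 0.632
outer loop
vertex -0.416 1.336 -0.02
vertex -1.013 2.999 -0.305
vertex -1.219 1.878 -0.842
endloop
endfacet
facet normal -0.163 -0.889 -0.427
outer loop
vertex -1.219 1.878 -0.842
vertex 0.993 1.641 -1.195
vertex -0.416 1.336 -0.02
endloop
endfacet
facet normal 0.163 0.889 0.427
outer loop
vertex -0.21 2.457 0.517
vertex 0.396 3.304 -1.48
vertex -1.013 2.999 -0.305
endloop
endfacet
facet normal 0.632 -0.426 0.647
outer loop
vertex 1.199 2.762 -0.658
vertex -0.21 2.457 0.517
vertex 0.993 1.641 -1.195
endloop
endfacet
facet normal 0.163 0.889 0.427
outer loop
vertex 1.199 2.762 -0.658
vertex 0.396 3.304 -1.48
vertex -0.21 2.457 0.517
endloop
endfacet
facet normal -0.632 0.426 -0.647
outer loop
vertex -1.013 2.999 -0.305
vertex 0.396 3.304 -1.48
vertex -1.219 1.878 -0.842
endloop
endfacet
facet normal -0.163 -0.889 -0.427
outer loop
vertex 0.19 2.183 -2.017
vertex 0.993 1.641 -1.195
vertex -1.219 1.878 -0.842
endloop
endfacet
facet normal -0.632 0.426 -0.647
outer loop
vertex -1.219 1.878 -0.842
vertex 0.396 3.304 -1.48
vertex 0.19 2.183 -2.017
endloop
endfacet
facet normal 0.757 0.164 -0.632
outer loop
vertex 0.19 2.183 -2.017
vertex 1.199 2.762 -0.658
vertex 0.993 1.641 -1.195
endloop
endfacet
facet normal 0.757 0.164 -0.632
outer loop
vertex 0.396 3.304 -1.48
vertex 1.199 2.762 -0.658
vertex 0.19 2.183 -2.017
endloop
endfacet
facet normal -0.344 0.458 -0.820
outer loop
vertex -0.066 -0.041 -1.04
vertex -0.62 -0.5 -1.064
vertex -0.503 0.14 -0.756
endloop
endfacet
facet normal 0.603 0.550 0.578
outer loop
vertex -0.066 -0.041 -1.04
vertex -0.503 0.14 -0.756
vertex -0.14 -1.14 0.084
endloop
endfacet
facet normal -0.343 0.458 -0.820
outer loop
vertex -0.503 0.14 -0.756
vertex -0.62 -0.5 -1.064
vertex -1.008 -0.054 -0.653
endloop
endfacet
facet normal -0.036 0.541 0.840
outer loop
vertex -0.503 0.14 -0.756
vertex -1.008 -0.054 -0.653
vertex -0.14 -1.14 0.084
endloop
endfacet
facet normal -0.342 0.458 -0.820
outer loop
vertex -1.008 -0.054 -0.653
vertex -0.62 -0.5 -1.064
vertex -1.286 -0.509 -0.791
endloop
endfacet
facet normal -0.569 0.100 0.817
outer loop
vertex -1.008 -0.054 -0.653
vertex -1.286 -0.509 -0.791
vertex -0.14 -1.14 0.084
endloop
endfacet
facet normal -0.342 0.458 -0.820
outer loop
vertex -1.286 -0.509 -0.791
vertex -0.62 -0.5 -1.064
vertex -1.174 -0.959 -1.089
endloop
endfacet
facet normal -0.681 -0.515 0.521
outer loop
vertex -1.286 -0.509 -0.791
vertex -1.174 -0.959 -1.089
vertex -0.14 -1.14 0.084
endloop
endfacet
facet normal -0.342 0.458 -0.820
outer loop
vertex -1.174 -0.959 -1.089
vertex -0.62 -0.5 -1.064
vertex -0.738 -1.14 -1.372
endloop
endfacet
facet normal -0.309 -0.943 0.127
outer loop
vertex -1.174 -0.959 -1.089
vertex -0.738 -1.14 -1.372
vertex -0.14 -1.14 0.084
endloop
endfacet
facet normal -0.343 0.458 -0.820
outer loop
vertex -0.738 -1.14 -1.372
vertex -0.62 -0.5 -1.064
vertex -0.232 -0.946 -1.475
endloop
endfacet
facet normal 0.330 -0.934 -0.136
outer loop
vertex -0.738 -1.14 -1.372
vertex -0.232 -0.946 -1.475
vertex -0.14 -1.14 0.084
endloop
endfacet
facet normal -0.344 0.456 -0.820
outer loop
vertex -0.232 -0.946 -1.475
vertex -0.62 -0.5 -1.064
vertex 0.046 -0.49 -1.338
endloop
endfacet
facet normal 0.863 -0.492 -0.112
outer loop
vertex -0.232 -0.946 -1.475
vertex 0.046 -0.49 -1.338
vertex -0.14 -1.14 0.084
endloop
endfacet
facet normal -0.344 0.458 -0.820
outer loop
vertex 0.046 -0.49 -1.338
vertex -0.62 -0.5 -1.064
vertex -0.066 -0.041 -1.04
endloop
endfacet
facet normal 0.976 0.122 0.183
outer loop
vertex 0.046 -0.49 -1.338
vertex -0.066 -0.041 -1.04
vertex -0.14 -1.14 0.084
endloop
endfacet
facet normal 0.453 0.616 -0.644
outer loop
vertex 2.187 1.476 1.985
vertex 1.811 0.921 1.19
vertex 1.265 1.72 1.57
endloop
endfacet
facet normal -0.267 0.445 0.855
outer loop
vertex 2.187 1.476 1.985
vertex 1.265 1.72 1.57
vertex 0.869 -0.361 2.53
endloop
endfacet
facet normal 0.453 0.616 -0.644
outer loop
vertex 1.265 1.72 1.57
vertex 1.811 0.921 1.19
vertex 0.889 1.165 0.775
endloop
endfacet
facet normal -0.928 0.287 0.239
outer loop
vertex 1.265 1.72 1.57
vertex 0.889 1.165 0.775
vertex 0.869 -0.361 2.53
endloop
endfacet
facet normal 0.453 0.616 -0.644
outer loop
vertex 0.889 1.165 0.775
vertex 1.811 0.921 1.19
vertex 1.435 0.366 0.395
endloop
endfacet
facet normal -0.841 -0.403 -0.360
outer loop
vertex 0.889 1.165 0.775
vertex 1.435 0.366 0.395
vertex 0.869 -0.361 2.53
endloop
endfacet
facet normal 0.453 0.616 -0.644
outer loop
vertex 1.435 0.366 0.395
vertex 1.811 0.921 1.19
vertex 2.357 0.121 0.809
endloop
endfacet
facet normal -0.094 -0.935 -0.343
outer loop
vertex 1.435 0.366 0.395
vertex 2.357 0.121 0.809
vertex 0.869 -0.361 2.53
endloop
endfacet
facet normal 0.453 0.616 -0.645
outer loop
vertex 2.357 0.121 0.809
vertex 1.811 0.921 1.19
vertex 2.733 0.677 1.604
endloop
endfacet
facet normal 0.568 -0.776 0.274
outer loop
vertex 2.357 0.121 0.809
vertex 2.733 0.677 1.604
vertex 0.869 -0.361 2.53
endloop
endfacet
facet normal 0.452 0.616 -0.644
outer loop
vertex 2.733 0.677 1.604
vertex 1.811 0.921 1.19
vertex 2.187 1.476 1.985
endloop
endfacet
facet normal 0.482 -0.087 0.872
outer loop
vertex 2.733 0.677 1.604
vertex 2.187 1.476 1.985
vertex 0.869 -0.361 2.53
endloop
endfacet

endsolid


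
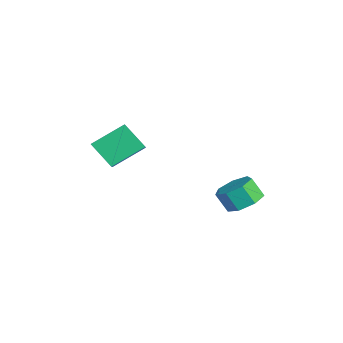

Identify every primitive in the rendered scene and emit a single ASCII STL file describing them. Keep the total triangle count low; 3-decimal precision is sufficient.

solid 
facet normal -0.830 0.206 -0.519
outer loop
vertex -0.496 -1.801 0.005
vertex 0.337 -1.08 -1.041
vertex -0.307 -3.35 -0.911
endloop
endfacet
facet normal -0.548 -0.474 0.689
outer loop
vertex 0.863 -3.64 -0.179
vertex -0.496 -1.801 0.005
vertex -0.307 -3.35 -0.911
endloop
endfacet
facet normal -0.829 0.206 -0.520
outer loop
vertex -0.307 -3.35 -0.911
vertex 0.337 -1.08 -1.041
vertex 0.527 -2.629 -1.957
endloop
endfacet
facet normal 0.105 -0.856 -0.506
outer loop
vertex 0.527 -2.629 -1.957
vertex 0.863 -3.64 -0.179
vertex -0.307 -3.35 -0.911
endloop
endfacet
facet normal -0.105 0.856 0.507
outer loop
vertex -0.496 -1.801 0.005
vertex 1.507 -1.37 -0.309
vertex 0.337 -1.08 -1.041
endloop
endfacet
facet normal -0.549 -0.474 0.688
outer loop
vertex 0.673 -2.091 0.737
vertex -0.496 -1.801 0.005
vertex 0.863 -3.64 -0.179
endloop
endfacet
facet normal -0.105 0.856 0.506
outer loop
vertex 0.673 -2.091 0.737
vertex 1.507 -1.37 -0.309
vertex -0.496 -1.801 0.005
endloop
endfacet
facet normal 0.548 0.474 -0.689
outer loop
vertex 0.337 -1.08 -1.041
vertex 1.507 -1.37 -0.309
vertex 0.527 -2.629 -1.957
endloop
endfacet
facet normal 0.105 -0.856 -0.506
outer loop
vertex 1.696 -2.919 -1.225
vertex 0.863 -3.64 -0.179
vertex 0.527 -2.629 -1.957
endloop
endfacet
facet normal 0.549 0.474 -0.689
outer loop
vertex 0.527 -2.629 -1.957
vertex 1.507 -1.37 -0.309
vertex 1.696 -2.919 -1.225
endloop
endfacet
facet normal 0.830 -0.205 0.519
outer loop
vertex 1.696 -2.919 -1.225
vertex 0.673 -2.091 0.737
vertex 0.863 -3.64 -0.179
endloop
endfacet
facet normal 0.829 -0.206 0.519
outer loop
vertex 1.507 -1.37 -0.309
vertex 0.673 -2.091 0.737
vertex 1.696 -2.919 -1.225
endloop
endfacet
facet normal 0.331 0.427 -0.841
outer loop
vertex 3.219 2.371 -3.893
vertex 2.454 2.917 -3.917
vertex 3.282 3.086 -3.505
endloop
endfacet
facet normal 0.940 -0.222 0.257
outer loop
vertex 3.219 2.371 -3.893
vertex 3.282 3.086 -3.505
vertex 2.851 1.897 -2.958
endloop
endfacet
facet normal 0.940 -0.222 0.258
outer loop
vertex 2.851 1.897 -2.958
vertex 3.282 3.086 -3.505
vertex 2.914 2.612 -2.571
endloop
endfacet
facet normal -0.332 -0.426 0.842
outer loop
vertex 2.851 1.897 -2.958
vertex 2.914 2.612 -2.571
vertex 2.086 2.443 -2.983
endloop
endfacet
facet normal 0.332 0.426 -0.842
outer loop
vertex 3.282 3.086 -3.505
vertex 2.454 2.917 -3.917
vertex 2.722 3.674 -3.428
endloop
endfacet
facet normal 0.647 0.546 0.532
outer loop
vertex 3.282 3.086 -3.505
vertex 2.722 3.674 -3.428
vertex 2.914 2.612 -2.571
endloop
endfacet
facet normal 0.647 0.546 0.532
outer loop
vertex 2.914 2.612 -2.571
vertex 2.722 3.674 -3.428
vertex 2.354 3.2 -2.494
endloop
endfacet
facet normal -0.332 -0.426 0.842
outer loop
vertex 2.914 2.612 -2.571
vertex 2.354 3.2 -2.494
vertex 2.086 2.443 -2.983
endloop
endfacet
facet normal 0.331 0.427 -0.842
outer loop
vertex 2.722 3.674 -3.428
vertex 2.454 2.917 -3.917
vertex 1.96 3.691 -3.719
endloop
endfacet
facet normal -0.135 0.904 0.406
outer loop
vertex 2.722 3.674 -3.428
vertex 1.96 3.691 -3.719
vertex 2.354 3.2 -2.494
endloop
endfacet
facet normal -0.133 0.904 0.405
outer loop
vertex 2.354 3.2 -2.494
vertex 1.96 3.691 -3.719
vertex 1.592 3.218 -2.785
endloop
endfacet
facet normal -0.331 -0.426 0.842
outer loop
vertex 2.354 3.2 -2.494
vertex 1.592 3.218 -2.785
vertex 2.086 2.443 -2.983
endloop
endfacet
facet normal 0.331 0.427 -0.842
outer loop
vertex 1.96 3.691 -3.719
vertex 2.454 2.917 -3.917
vertex 1.57 3.126 -4.159
endloop
endfacet
facet normal -0.813 0.581 -0.026
outer loop
vertex 1.96 3.691 -3.719
vertex 1.57 3.126 -4.159
vertex 1.592 3.218 -2.785
endloop
endfacet
facet normal -0.814 0.581 -0.026
outer loop
vertex 1.592 3.218 -2.785
vertex 1.57 3.126 -4.159
vertex 1.202 2.652 -3.225
endloop
endfacet
facet normal -0.331 -0.426 0.842
outer loop
vertex 1.592 3.218 -2.785
vertex 1.202 2.652 -3.225
vertex 2.086 2.443 -2.983
endloop
endfacet
facet normal 0.331 0.427 -0.842
outer loop
vertex 1.57 3.126 -4.159
vertex 2.454 2.917 -3.917
vertex 1.846 2.403 -4.417
endloop
endfacet
facet normal -0.881 -0.180 -0.438
outer loop
vertex 1.57 3.126 -4.159
vertex 1.846 2.403 -4.417
vertex 1.202 2.652 -3.225
endloop
endfacet
facet normal -0.881 -0.180 -0.438
outer loop
vertex 1.202 2.652 -3.225
vertex 1.846 2.403 -4.417
vertex 1.478 1.929 -3.483
endloop
endfacet
facet normal -0.331 -0.427 0.842
outer loop
vertex 1.202 2.652 -3.225
vertex 1.478 1.929 -3.483
vertex 2.086 2.443 -2.983
endloop
endfacet
facet normal 0.332 0.426 -0.842
outer loop
vertex 1.846 2.403 -4.417
vertex 2.454 2.917 -3.917
vertex 2.58 2.067 -4.298
endloop
endfacet
facet normal -0.284 -0.805 -0.521
outer loop
vertex 1.846 2.403 -4.417
vertex 2.58 2.067 -4.298
vertex 1.478 1.929 -3.483
endloop
endfacet
facet normal -0.284 -0.805 -0.521
outer loop
vertex 1.478 1.929 -3.483
vertex 2.58 2.067 -4.298
vertex 2.212 1.593 -3.364
endloop
endfacet
facet normal -0.332 -0.426 0.842
outer loop
vertex 1.478 1.929 -3.483
vertex 2.212 1.593 -3.364
vertex 2.086 2.443 -2.983
endloop
endfacet
facet normal 0.331 0.426 -0.842
outer loop
vertex 2.58 2.067 -4.298
vertex 2.454 2.917 -3.917
vertex 3.219 2.371 -3.893
endloop
endfacet
facet normal 0.526 -0.824 -0.211
outer loop
vertex 2.58 2.067 -4.298
vertex 3.219 2.371 -3.893
vertex 2.212 1.593 -3.364
endloop
endfacet
facet normal 0.526 -0.824 -0.211
outer loop
vertex 2.212 1.593 -3.364
vertex 3.219 2.371 -3.893
vertex 2.851 1.897 -2.958
endloop
endfacet
facet normal -0.332 -0.426 0.841
outer loop
vertex 2.212 1.593 -3.364
vertex 2.851 1.897 -2.958
vertex 2.086 2.443 -2.983
endloop
endfacet

endsolid


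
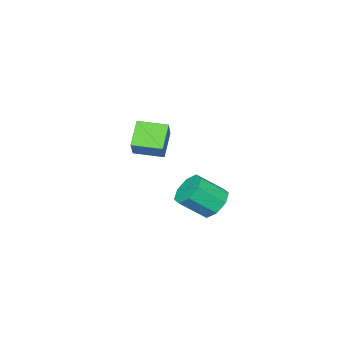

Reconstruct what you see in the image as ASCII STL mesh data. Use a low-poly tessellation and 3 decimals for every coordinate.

solid 
facet normal -0.573 0.513 -0.639
outer loop
vertex 2.814 3.932 -5.028
vertex 2.446 4.406 -4.317
vertex 3.178 4.525 -4.878
endloop
endfacet
facet normal 0.641 -0.206 -0.740
outer loop
vertex 2.814 3.932 -5.028
vertex 3.178 4.525 -4.878
vertex 3.741 3.1 -3.993
endloop
endfacet
facet normal 0.639 -0.207 -0.741
outer loop
vertex 3.741 3.1 -3.993
vertex 3.178 4.525 -4.878
vertex 4.106 3.693 -3.844
endloop
endfacet
facet normal 0.573 -0.513 0.639
outer loop
vertex 3.741 3.1 -3.993
vertex 4.106 3.693 -3.844
vertex 3.374 3.574 -3.283
endloop
endfacet
facet normal -0.573 0.514 -0.639
outer loop
vertex 3.178 4.525 -4.878
vertex 2.446 4.406 -4.317
vertex 3.114 5.048 -4.4
endloop
endfacet
facet normal 0.815 0.442 -0.375
outer loop
vertex 3.178 4.525 -4.878
vertex 3.114 5.048 -4.4
vertex 4.106 3.693 -3.844
endloop
endfacet
facet normal 0.815 0.443 -0.375
outer loop
vertex 4.106 3.693 -3.844
vertex 3.114 5.048 -4.4
vertex 4.042 4.216 -3.365
endloop
endfacet
facet normal 0.573 -0.514 0.638
outer loop
vertex 4.106 3.693 -3.844
vertex 4.042 4.216 -3.365
vertex 3.374 3.574 -3.283
endloop
endfacet
facet normal -0.573 0.513 -0.639
outer loop
vertex 3.114 5.048 -4.4
vertex 2.446 4.406 -4.317
vertex 2.658 5.195 -3.873
endloop
endfacet
facet normal 0.512 0.833 0.211
outer loop
vertex 3.114 5.048 -4.4
vertex 2.658 5.195 -3.873
vertex 4.042 4.216 -3.365
endloop
endfacet
facet normal 0.512 0.833 0.211
outer loop
vertex 4.042 4.216 -3.365
vertex 2.658 5.195 -3.873
vertex 3.586 4.363 -2.838
endloop
endfacet
facet normal 0.572 -0.514 0.639
outer loop
vertex 4.042 4.216 -3.365
vertex 3.586 4.363 -2.838
vertex 3.374 3.574 -3.283
endloop
endfacet
facet normal -0.573 0.513 -0.639
outer loop
vertex 2.658 5.195 -3.873
vertex 2.446 4.406 -4.317
vertex 2.079 4.88 -3.607
endloop
endfacet
facet normal -0.091 0.735 0.672
outer loop
vertex 2.658 5.195 -3.873
vertex 2.079 4.88 -3.607
vertex 3.586 4.363 -2.838
endloop
endfacet
facet normal -0.091 0.735 0.672
outer loop
vertex 3.586 4.363 -2.838
vertex 2.079 4.88 -3.607
vertex 3.006 4.048 -2.572
endloop
endfacet
facet normal 0.572 -0.514 0.639
outer loop
vertex 3.586 4.363 -2.838
vertex 3.006 4.048 -2.572
vertex 3.374 3.574 -3.283
endloop
endfacet
facet normal -0.573 0.513 -0.639
outer loop
vertex 2.079 4.88 -3.607
vertex 2.446 4.406 -4.317
vertex 1.714 4.287 -3.756
endloop
endfacet
facet normal -0.640 0.208 0.740
outer loop
vertex 2.079 4.88 -3.607
vertex 1.714 4.287 -3.756
vertex 3.006 4.048 -2.572
endloop
endfacet
facet normal -0.640 0.206 0.740
outer loop
vertex 3.006 4.048 -2.572
vertex 1.714 4.287 -3.756
vertex 2.642 3.455 -2.722
endloop
endfacet
facet normal 0.573 -0.513 0.639
outer loop
vertex 3.006 4.048 -2.572
vertex 2.642 3.455 -2.722
vertex 3.374 3.574 -3.283
endloop
endfacet
facet normal -0.573 0.514 -0.638
outer loop
vertex 1.714 4.287 -3.756
vertex 2.446 4.406 -4.317
vertex 1.778 3.764 -4.235
endloop
endfacet
facet normal -0.815 -0.443 0.375
outer loop
vertex 1.714 4.287 -3.756
vertex 1.778 3.764 -4.235
vertex 2.642 3.455 -2.722
endloop
endfacet
facet normal -0.815 -0.442 0.375
outer loop
vertex 2.642 3.455 -2.722
vertex 1.778 3.764 -4.235
vertex 2.706 2.932 -3.2
endloop
endfacet
facet normal 0.573 -0.514 0.639
outer loop
vertex 2.642 3.455 -2.722
vertex 2.706 2.932 -3.2
vertex 3.374 3.574 -3.283
endloop
endfacet
facet normal -0.572 0.514 -0.639
outer loop
vertex 1.778 3.764 -4.235
vertex 2.446 4.406 -4.317
vertex 2.234 3.617 -4.762
endloop
endfacet
facet normal -0.512 -0.833 -0.211
outer loop
vertex 1.778 3.764 -4.235
vertex 2.234 3.617 -4.762
vertex 2.706 2.932 -3.2
endloop
endfacet
facet normal -0.512 -0.833 -0.211
outer loop
vertex 2.706 2.932 -3.2
vertex 2.234 3.617 -4.762
vertex 3.162 2.785 -3.727
endloop
endfacet
facet normal 0.573 -0.513 0.639
outer loop
vertex 2.706 2.932 -3.2
vertex 3.162 2.785 -3.727
vertex 3.374 3.574 -3.283
endloop
endfacet
facet normal -0.572 0.514 -0.639
outer loop
vertex 2.234 3.617 -4.762
vertex 2.446 4.406 -4.317
vertex 2.814 3.932 -5.028
endloop
endfacet
facet normal 0.091 -0.735 -0.672
outer loop
vertex 2.234 3.617 -4.762
vertex 2.814 3.932 -5.028
vertex 3.162 2.785 -3.727
endloop
endfacet
facet normal 0.091 -0.735 -0.672
outer loop
vertex 3.162 2.785 -3.727
vertex 2.814 3.932 -5.028
vertex 3.741 3.1 -3.993
endloop
endfacet
facet normal 0.573 -0.513 0.639
outer loop
vertex 3.162 2.785 -3.727
vertex 3.741 3.1 -3.993
vertex 3.374 3.574 -3.283
endloop
endfacet
facet normal -0.657 -0.335 0.675
outer loop
vertex 0.689 -1.895 -1.904
vertex -0.109 -0.596 -2.036
vertex -0.143 -2.52 -3.025
endloop
endfacet
facet normal 0.521 -0.849 0.086
outer loop
vertex 0.869 -2.004 -4.064
vertex 0.689 -1.895 -1.904
vertex -0.143 -2.52 -3.025
endloop
endfacet
facet normal -0.657 -0.335 0.675
outer loop
vertex -0.143 -2.52 -3.025
vertex -0.109 -0.596 -2.036
vertex -0.941 -1.222 -3.157
endloop
endfacet
facet normal -0.544 -0.409 -0.733
outer loop
vertex -0.941 -1.222 -3.157
vertex 0.869 -2.004 -4.064
vertex -0.143 -2.52 -3.025
endloop
endfacet
facet normal 0.544 0.409 0.733
outer loop
vertex 0.689 -1.895 -1.904
vertex 0.903 -0.08 -3.075
vertex -0.109 -0.596 -2.036
endloop
endfacet
facet normal 0.522 -0.849 0.086
outer loop
vertex 1.701 -1.378 -2.943
vertex 0.689 -1.895 -1.904
vertex 0.869 -2.004 -4.064
endloop
endfacet
facet normal 0.544 0.409 0.733
outer loop
vertex 1.701 -1.378 -2.943
vertex 0.903 -0.08 -3.075
vertex 0.689 -1.895 -1.904
endloop
endfacet
facet normal -0.522 0.849 -0.087
outer loop
vertex -0.109 -0.596 -2.036
vertex 0.903 -0.08 -3.075
vertex -0.941 -1.222 -3.157
endloop
endfacet
facet normal -0.544 -0.409 -0.733
outer loop
vertex 0.071 -0.705 -4.196
vertex 0.869 -2.004 -4.064
vertex -0.941 -1.222 -3.157
endloop
endfacet
facet normal -0.522 0.849 -0.086
outer loop
vertex -0.941 -1.222 -3.157
vertex 0.903 -0.08 -3.075
vertex 0.071 -0.705 -4.196
endloop
endfacet
facet normal 0.657 0.335 -0.675
outer loop
vertex 0.071 -0.705 -4.196
vertex 1.701 -1.378 -2.943
vertex 0.869 -2.004 -4.064
endloop
endfacet
facet normal 0.657 0.335 -0.675
outer loop
vertex 0.903 -0.08 -3.075
vertex 1.701 -1.378 -2.943
vertex 0.071 -0.705 -4.196
endloop
endfacet

endsolid


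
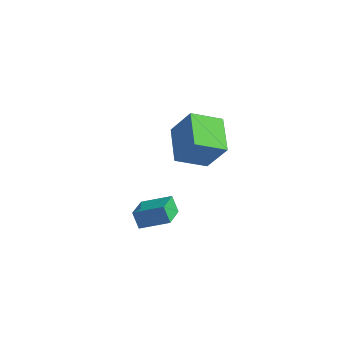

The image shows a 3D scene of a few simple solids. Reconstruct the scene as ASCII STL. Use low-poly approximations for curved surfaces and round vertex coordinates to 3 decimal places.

solid 
facet normal -0.675 0.624 0.394
outer loop
vertex -2.884 1.678 -0.094
vertex -2.026 3.076 -0.836
vertex -3.999 1.499 -1.721
endloop
endfacet
facet normal -0.477 -0.776 0.412
outer loop
vertex -2.554 0.164 -2.564
vertex -2.884 1.678 -0.094
vertex -3.999 1.499 -1.721
endloop
endfacet
facet normal -0.675 0.624 0.394
outer loop
vertex -3.999 1.499 -1.721
vertex -2.026 3.076 -0.836
vertex -3.14 2.897 -2.463
endloop
endfacet
facet normal -0.563 -0.090 -0.822
outer loop
vertex -3.14 2.897 -2.463
vertex -2.554 0.164 -2.564
vertex -3.999 1.499 -1.721
endloop
endfacet
facet normal 0.563 0.091 0.822
outer loop
vertex -2.884 1.678 -0.094
vertex -0.581 1.741 -1.679
vertex -2.026 3.076 -0.836
endloop
endfacet
facet normal -0.477 -0.776 0.412
outer loop
vertex -1.44 0.343 -0.937
vertex -2.884 1.678 -0.094
vertex -2.554 0.164 -2.564
endloop
endfacet
facet normal 0.563 0.090 0.822
outer loop
vertex -1.44 0.343 -0.937
vertex -0.581 1.741 -1.679
vertex -2.884 1.678 -0.094
endloop
endfacet
facet normal 0.477 0.776 -0.412
outer loop
vertex -2.026 3.076 -0.836
vertex -0.581 1.741 -1.679
vertex -3.14 2.897 -2.463
endloop
endfacet
facet normal -0.563 -0.090 -0.821
outer loop
vertex -1.696 1.562 -3.306
vertex -2.554 0.164 -2.564
vertex -3.14 2.897 -2.463
endloop
endfacet
facet normal 0.477 0.776 -0.412
outer loop
vertex -3.14 2.897 -2.463
vertex -0.581 1.741 -1.679
vertex -1.696 1.562 -3.306
endloop
endfacet
facet normal 0.675 -0.624 -0.394
outer loop
vertex -1.696 1.562 -3.306
vertex -1.44 0.343 -0.937
vertex -2.554 0.164 -2.564
endloop
endfacet
facet normal 0.675 -0.624 -0.394
outer loop
vertex -0.581 1.741 -1.679
vertex -1.44 0.343 -0.937
vertex -1.696 1.562 -3.306
endloop
endfacet
facet normal -0.772 -0.520 -0.365
outer loop
vertex -0.682 -4.76 -2.551
vertex -1.412 -3.394 -2.953
vertex -0.257 -4.787 -3.411
endloop
endfacet
facet normal 0.456 -0.854 0.252
outer loop
vertex 0.932 -3.986 -2.847
vertex -0.682 -4.76 -2.551
vertex -0.257 -4.787 -3.411
endloop
endfacet
facet normal -0.772 -0.520 -0.366
outer loop
vertex -0.257 -4.787 -3.411
vertex -1.412 -3.394 -2.953
vertex -0.986 -3.421 -3.813
endloop
endfacet
facet normal 0.443 -0.027 -0.896
outer loop
vertex -0.986 -3.421 -3.813
vertex 0.932 -3.986 -2.847
vertex -0.257 -4.787 -3.411
endloop
endfacet
facet normal -0.443 0.027 0.896
outer loop
vertex -0.682 -4.76 -2.551
vertex -0.223 -2.593 -2.389
vertex -1.412 -3.394 -2.953
endloop
endfacet
facet normal 0.456 -0.854 0.253
outer loop
vertex 0.506 -3.959 -1.987
vertex -0.682 -4.76 -2.551
vertex 0.932 -3.986 -2.847
endloop
endfacet
facet normal -0.443 0.027 0.896
outer loop
vertex 0.506 -3.959 -1.987
vertex -0.223 -2.593 -2.389
vertex -0.682 -4.76 -2.551
endloop
endfacet
facet normal -0.455 0.854 -0.252
outer loop
vertex -1.412 -3.394 -2.953
vertex -0.223 -2.593 -2.389
vertex -0.986 -3.421 -3.813
endloop
endfacet
facet normal 0.443 -0.027 -0.896
outer loop
vertex 0.202 -2.62 -3.249
vertex 0.932 -3.986 -2.847
vertex -0.986 -3.421 -3.813
endloop
endfacet
facet normal -0.456 0.854 -0.252
outer loop
vertex -0.986 -3.421 -3.813
vertex -0.223 -2.593 -2.389
vertex 0.202 -2.62 -3.249
endloop
endfacet
facet normal 0.772 0.520 0.366
outer loop
vertex 0.202 -2.62 -3.249
vertex 0.506 -3.959 -1.987
vertex 0.932 -3.986 -2.847
endloop
endfacet
facet normal 0.772 0.520 0.365
outer loop
vertex -0.223 -2.593 -2.389
vertex 0.506 -3.959 -1.987
vertex 0.202 -2.62 -3.249
endloop
endfacet

endsolid


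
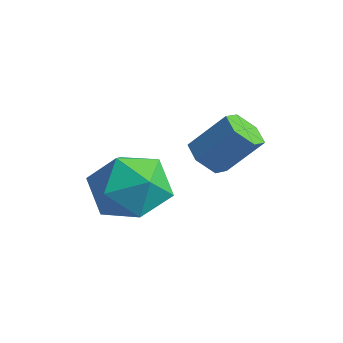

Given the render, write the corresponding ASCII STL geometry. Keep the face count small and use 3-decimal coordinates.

solid 
facet normal -0.430 -0.511 -0.745
outer loop
vertex -1.822 0.791 -0.827
vertex -2.39 0.986 -0.633
vertex -2.066 1.326 -1.053
endloop
endfacet
facet normal 0.816 0.135 -0.562
outer loop
vertex -1.822 0.791 -0.827
vertex -2.066 1.326 -1.053
vertex -1.243 1.48 0.18
endloop
endfacet
facet normal 0.816 0.135 -0.562
outer loop
vertex -1.243 1.48 0.18
vertex -2.066 1.326 -1.053
vertex -1.487 2.015 -0.046
endloop
endfacet
facet normal 0.428 0.510 0.746
outer loop
vertex -1.243 1.48 0.18
vertex -1.487 2.015 -0.046
vertex -1.81 1.674 0.373
endloop
endfacet
facet normal -0.430 -0.510 -0.745
outer loop
vertex -2.066 1.326 -1.053
vertex -2.39 0.986 -0.633
vertex -2.633 1.521 -0.859
endloop
endfacet
facet normal 0.074 0.803 -0.592
outer loop
vertex -2.066 1.326 -1.053
vertex -2.633 1.521 -0.859
vertex -1.487 2.015 -0.046
endloop
endfacet
facet normal 0.074 0.802 -0.592
outer loop
vertex -1.487 2.015 -0.046
vertex -2.633 1.521 -0.859
vertex -2.054 2.21 0.147
endloop
endfacet
facet normal 0.429 0.510 0.746
outer loop
vertex -1.487 2.015 -0.046
vertex -2.054 2.21 0.147
vertex -1.81 1.674 0.373
endloop
endfacet
facet normal -0.428 -0.510 -0.746
outer loop
vertex -2.633 1.521 -0.859
vertex -2.39 0.986 -0.633
vertex -2.957 1.18 -0.44
endloop
endfacet
facet normal -0.743 0.669 -0.030
outer loop
vertex -2.633 1.521 -0.859
vertex -2.957 1.18 -0.44
vertex -2.054 2.21 0.147
endloop
endfacet
facet normal -0.743 0.669 -0.030
outer loop
vertex -2.054 2.21 0.147
vertex -2.957 1.18 -0.44
vertex -2.378 1.869 0.567
endloop
endfacet
facet normal 0.430 0.510 0.745
outer loop
vertex -2.054 2.21 0.147
vertex -2.378 1.869 0.567
vertex -1.81 1.674 0.373
endloop
endfacet
facet normal -0.428 -0.510 -0.746
outer loop
vertex -2.957 1.18 -0.44
vertex -2.39 0.986 -0.633
vertex -2.713 0.645 -0.214
endloop
endfacet
facet normal -0.816 -0.135 0.562
outer loop
vertex -2.957 1.18 -0.44
vertex -2.713 0.645 -0.214
vertex -2.378 1.869 0.567
endloop
endfacet
facet normal -0.816 -0.135 0.562
outer loop
vertex -2.378 1.869 0.567
vertex -2.713 0.645 -0.214
vertex -2.134 1.334 0.793
endloop
endfacet
facet normal 0.430 0.511 0.745
outer loop
vertex -2.378 1.869 0.567
vertex -2.134 1.334 0.793
vertex -1.81 1.674 0.373
endloop
endfacet
facet normal -0.429 -0.510 -0.746
outer loop
vertex -2.713 0.645 -0.214
vertex -2.39 0.986 -0.633
vertex -2.146 0.45 -0.407
endloop
endfacet
facet normal -0.075 -0.803 0.592
outer loop
vertex -2.713 0.645 -0.214
vertex -2.146 0.45 -0.407
vertex -2.134 1.334 0.793
endloop
endfacet
facet normal -0.073 -0.803 0.592
outer loop
vertex -2.134 1.334 0.793
vertex -2.146 0.45 -0.407
vertex -1.567 1.139 0.599
endloop
endfacet
facet normal 0.430 0.510 0.745
outer loop
vertex -2.134 1.334 0.793
vertex -1.567 1.139 0.599
vertex -1.81 1.674 0.373
endloop
endfacet
facet normal -0.430 -0.510 -0.745
outer loop
vertex -2.146 0.45 -0.407
vertex -2.39 0.986 -0.633
vertex -1.822 0.791 -0.827
endloop
endfacet
facet normal 0.743 -0.669 0.030
outer loop
vertex -2.146 0.45 -0.407
vertex -1.822 0.791 -0.827
vertex -1.567 1.139 0.599
endloop
endfacet
facet normal 0.743 -0.669 0.030
outer loop
vertex -1.567 1.139 0.599
vertex -1.822 0.791 -0.827
vertex -1.243 1.48 0.18
endloop
endfacet
facet normal 0.428 0.510 0.746
outer loop
vertex -1.567 1.139 0.599
vertex -1.243 1.48 0.18
vertex -1.81 1.674 0.373
endloop
endfacet
facet normal -0.992 -0.125 0.026
outer loop
vertex -3.96 -0.737 -1.937
vertex -3.841 -1.517 -1.135
vertex -3.97 -0.435 -0.853
endloop
endfacet
facet normal -0.824 0.544 -0.159
outer loop
vertex -3.96 -0.737 -1.937
vertex -3.97 -0.435 -0.853
vertex -3.413 0.189 -1.606
endloop
endfacet
facet normal -0.420 0.515 -0.747
outer loop
vertex -3.96 -0.737 -1.937
vertex -3.413 0.189 -1.606
vertex -2.94 -0.507 -2.352
endloop
endfacet
facet normal -0.338 -0.171 -0.925
outer loop
vertex -3.96 -0.737 -1.937
vertex -2.94 -0.507 -2.352
vertex -3.204 -1.561 -2.061
endloop
endfacet
facet normal -0.691 -0.567 -0.449
outer loop
vertex -3.96 -0.737 -1.937
vertex -3.204 -1.561 -2.061
vertex -3.841 -1.517 -1.135
endloop
endfacet
facet normal -0.430 0.825 0.366
outer loop
vertex -3.413 0.189 -1.606
vertex -3.97 -0.435 -0.853
vertex -2.956 -0.019 -0.599
endloop
endfacet
facet normal -0.702 -0.257 0.665
outer loop
vertex -3.97 -0.435 -0.853
vertex -3.841 -1.517 -1.135
vertex -3.22 -1.073 -0.308
endloop
endfacet
facet normal -0.216 -0.971 -0.103
outer loop
vertex -3.841 -1.517 -1.135
vertex -3.204 -1.561 -2.061
vertex -2.747 -1.769 -1.054
endloop
endfacet
facet normal 0.355 -0.330 -0.875
outer loop
vertex -3.204 -1.561 -2.061
vertex -2.94 -0.507 -2.352
vertex -2.19 -1.145 -1.807
endloop
endfacet
facet normal 0.223 0.779 -0.586
outer loop
vertex -2.94 -0.507 -2.352
vertex -3.413 0.189 -1.606
vertex -2.319 -0.063 -1.525
endloop
endfacet
facet normal 0.338 0.171 0.925
outer loop
vertex -2.2 -0.843 -0.723
vertex -2.956 -0.019 -0.599
vertex -3.22 -1.073 -0.308
endloop
endfacet
facet normal 0.420 -0.515 0.747
outer loop
vertex -2.2 -0.843 -0.723
vertex -3.22 -1.073 -0.308
vertex -2.747 -1.769 -1.054
endloop
endfacet
facet normal 0.824 -0.544 0.159
outer loop
vertex -2.2 -0.843 -0.723
vertex -2.747 -1.769 -1.054
vertex -2.19 -1.145 -1.807
endloop
endfacet
facet normal 0.992 0.125 -0.026
outer loop
vertex -2.2 -0.843 -0.723
vertex -2.19 -1.145 -1.807
vertex -2.319 -0.063 -1.525
endloop
endfacet
facet normal 0.691 0.567 0.449
outer loop
vertex -2.2 -0.843 -0.723
vertex -2.319 -0.063 -1.525
vertex -2.956 -0.019 -0.599
endloop
endfacet
facet normal -0.355 0.330 0.875
outer loop
vertex -3.22 -1.073 -0.308
vertex -2.956 -0.019 -0.599
vertex -3.97 -0.435 -0.853
endloop
endfacet
facet normal -0.223 -0.779 0.586
outer loop
vertex -2.747 -1.769 -1.054
vertex -3.22 -1.073 -0.308
vertex -3.841 -1.517 -1.135
endloop
endfacet
facet normal 0.430 -0.825 -0.366
outer loop
vertex -2.19 -1.145 -1.807
vertex -2.747 -1.769 -1.054
vertex -3.204 -1.561 -2.061
endloop
endfacet
facet normal 0.702 0.257 -0.665
outer loop
vertex -2.319 -0.063 -1.525
vertex -2.19 -1.145 -1.807
vertex -2.94 -0.507 -2.352
endloop
endfacet
facet normal 0.216 0.971 0.103
outer loop
vertex -2.956 -0.019 -0.599
vertex -2.319 -0.063 -1.525
vertex -3.413 0.189 -1.606
endloop
endfacet

endsolid
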